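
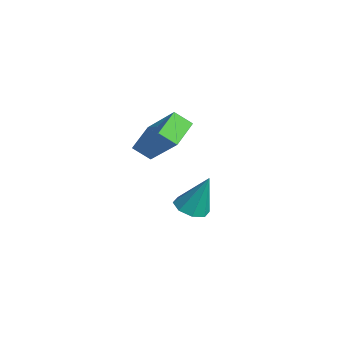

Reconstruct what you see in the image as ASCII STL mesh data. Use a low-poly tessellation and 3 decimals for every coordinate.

solid 
facet normal -0.195 -0.326 -0.925
outer loop
vertex 1.546 2.888 -2.592
vertex 0.883 2.603 -2.352
vertex 1.11 3.271 -2.635
endloop
endfacet
facet normal 0.661 0.751 -0.014
outer loop
vertex 1.546 2.888 -2.592
vertex 1.11 3.271 -2.635
vertex 1.237 3.197 -0.668
endloop
endfacet
facet normal -0.193 -0.326 -0.925
outer loop
vertex 1.11 3.271 -2.635
vertex 0.883 2.603 -2.352
vertex 0.541 3.262 -2.513
endloop
endfacet
facet normal -0.008 0.999 0.038
outer loop
vertex 1.11 3.271 -2.635
vertex 0.541 3.262 -2.513
vertex 1.237 3.197 -0.668
endloop
endfacet
facet normal -0.194 -0.327 -0.925
outer loop
vertex 0.541 3.262 -2.513
vertex 0.883 2.603 -2.352
vertex 0.173 2.867 -2.296
endloop
endfacet
facet normal -0.629 0.731 0.263
outer loop
vertex 0.541 3.262 -2.513
vertex 0.173 2.867 -2.296
vertex 1.237 3.197 -0.668
endloop
endfacet
facet normal -0.194 -0.326 -0.925
outer loop
vertex 0.173 2.867 -2.296
vertex 0.883 2.603 -2.352
vertex 0.221 2.317 -2.112
endloop
endfacet
facet normal -0.842 0.104 0.529
outer loop
vertex 0.173 2.867 -2.296
vertex 0.221 2.317 -2.112
vertex 1.237 3.197 -0.668
endloop
endfacet
facet normal -0.194 -0.328 -0.925
outer loop
vertex 0.221 2.317 -2.112
vertex 0.883 2.603 -2.352
vertex 0.657 1.935 -2.068
endloop
endfacet
facet normal -0.521 -0.516 0.681
outer loop
vertex 0.221 2.317 -2.112
vertex 0.657 1.935 -2.068
vertex 1.237 3.197 -0.668
endloop
endfacet
facet normal -0.195 -0.327 -0.925
outer loop
vertex 0.657 1.935 -2.068
vertex 0.883 2.603 -2.352
vertex 1.226 1.944 -2.191
endloop
endfacet
facet normal 0.148 -0.764 0.628
outer loop
vertex 0.657 1.935 -2.068
vertex 1.226 1.944 -2.191
vertex 1.237 3.197 -0.668
endloop
endfacet
facet normal -0.194 -0.327 -0.925
outer loop
vertex 1.226 1.944 -2.191
vertex 0.883 2.603 -2.352
vertex 1.594 2.339 -2.408
endloop
endfacet
facet normal 0.770 -0.496 0.402
outer loop
vertex 1.226 1.944 -2.191
vertex 1.594 2.339 -2.408
vertex 1.237 3.197 -0.668
endloop
endfacet
facet normal -0.194 -0.327 -0.925
outer loop
vertex 1.594 2.339 -2.408
vertex 0.883 2.603 -2.352
vertex 1.546 2.888 -2.592
endloop
endfacet
facet normal 0.982 0.132 0.137
outer loop
vertex 1.594 2.339 -2.408
vertex 1.546 2.888 -2.592
vertex 1.237 3.197 -0.668
endloop
endfacet
facet normal -0.597 0.705 0.382
outer loop
vertex 1.904 1.489 3.623
vertex 2.259 2.084 3.079
vertex 0.413 1.027 2.145
endloop
endfacet
facet normal -0.403 -0.675 0.618
outer loop
vertex 1.201 0.096 1.641
vertex 1.904 1.489 3.623
vertex 0.413 1.027 2.145
endloop
endfacet
facet normal -0.597 0.705 0.382
outer loop
vertex 0.413 1.027 2.145
vertex 2.259 2.084 3.079
vertex 0.767 1.621 1.601
endloop
endfacet
facet normal -0.694 -0.216 -0.687
outer loop
vertex 0.767 1.621 1.601
vertex 1.201 0.096 1.641
vertex 0.413 1.027 2.145
endloop
endfacet
facet normal 0.694 0.215 0.688
outer loop
vertex 1.904 1.489 3.623
vertex 3.047 1.153 2.575
vertex 2.259 2.084 3.079
endloop
endfacet
facet normal -0.402 -0.676 0.618
outer loop
vertex 2.693 0.559 3.119
vertex 1.904 1.489 3.623
vertex 1.201 0.096 1.641
endloop
endfacet
facet normal 0.694 0.216 0.687
outer loop
vertex 2.693 0.559 3.119
vertex 3.047 1.153 2.575
vertex 1.904 1.489 3.623
endloop
endfacet
facet normal 0.403 0.675 -0.618
outer loop
vertex 2.259 2.084 3.079
vertex 3.047 1.153 2.575
vertex 0.767 1.621 1.601
endloop
endfacet
facet normal -0.693 -0.215 -0.688
outer loop
vertex 1.556 0.691 1.097
vertex 1.201 0.096 1.641
vertex 0.767 1.621 1.601
endloop
endfacet
facet normal 0.402 0.676 -0.617
outer loop
vertex 0.767 1.621 1.601
vertex 3.047 1.153 2.575
vertex 1.556 0.691 1.097
endloop
endfacet
facet normal 0.597 -0.705 -0.382
outer loop
vertex 1.556 0.691 1.097
vertex 2.693 0.559 3.119
vertex 1.201 0.096 1.641
endloop
endfacet
facet normal 0.597 -0.705 -0.382
outer loop
vertex 3.047 1.153 2.575
vertex 2.693 0.559 3.119
vertex 1.556 0.691 1.097
endloop
endfacet

endsolid


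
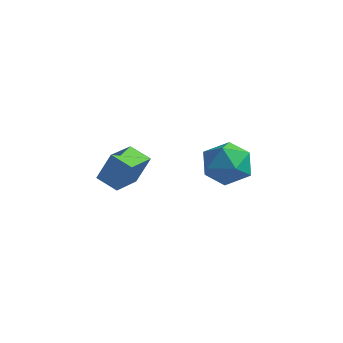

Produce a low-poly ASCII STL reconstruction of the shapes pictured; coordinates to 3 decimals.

solid 
facet normal -0.528 -0.558 0.640
outer loop
vertex 2.892 -2.05 0.872
vertex 3.615 -3.026 0.618
vertex 3.917 -2.253 1.541
endloop
endfacet
facet normal -0.524 0.127 0.842
outer loop
vertex 2.892 -2.05 0.872
vertex 3.917 -2.253 1.541
vertex 3.626 -1.1 1.186
endloop
endfacet
facet normal -0.799 0.515 0.310
outer loop
vertex 2.892 -2.05 0.872
vertex 3.626 -1.1 1.186
vertex 3.144 -1.161 0.044
endloop
endfacet
facet normal -0.973 0.071 -0.220
outer loop
vertex 2.892 -2.05 0.872
vertex 3.144 -1.161 0.044
vertex 3.137 -2.351 -0.307
endloop
endfacet
facet normal -0.805 -0.592 -0.016
outer loop
vertex 2.892 -2.05 0.872
vertex 3.137 -2.351 -0.307
vertex 3.615 -3.026 0.618
endloop
endfacet
facet normal 0.155 0.326 0.933
outer loop
vertex 3.626 -1.1 1.186
vertex 3.917 -2.253 1.541
vertex 4.803 -1.489 1.127
endloop
endfacet
facet normal 0.149 -0.782 0.606
outer loop
vertex 3.917 -2.253 1.541
vertex 3.615 -3.026 0.618
vertex 4.796 -2.679 0.776
endloop
endfacet
facet normal -0.300 -0.838 -0.456
outer loop
vertex 3.615 -3.026 0.618
vertex 3.137 -2.351 -0.307
vertex 4.314 -2.74 -0.366
endloop
endfacet
facet normal -0.571 0.235 -0.787
outer loop
vertex 3.137 -2.351 -0.307
vertex 3.144 -1.161 0.044
vertex 4.023 -1.587 -0.721
endloop
endfacet
facet normal -0.290 0.954 0.071
outer loop
vertex 3.144 -1.161 0.044
vertex 3.626 -1.1 1.186
vertex 4.325 -0.814 0.202
endloop
endfacet
facet normal 0.973 -0.071 0.220
outer loop
vertex 5.048 -1.79 -0.052
vertex 4.803 -1.489 1.127
vertex 4.796 -2.679 0.776
endloop
endfacet
facet normal 0.799 -0.515 -0.310
outer loop
vertex 5.048 -1.79 -0.052
vertex 4.796 -2.679 0.776
vertex 4.314 -2.74 -0.366
endloop
endfacet
facet normal 0.524 -0.127 -0.842
outer loop
vertex 5.048 -1.79 -0.052
vertex 4.314 -2.74 -0.366
vertex 4.023 -1.587 -0.721
endloop
endfacet
facet normal 0.528 0.558 -0.640
outer loop
vertex 5.048 -1.79 -0.052
vertex 4.023 -1.587 -0.721
vertex 4.325 -0.814 0.202
endloop
endfacet
facet normal 0.805 0.592 0.016
outer loop
vertex 5.048 -1.79 -0.052
vertex 4.325 -0.814 0.202
vertex 4.803 -1.489 1.127
endloop
endfacet
facet normal 0.571 -0.235 0.787
outer loop
vertex 4.796 -2.679 0.776
vertex 4.803 -1.489 1.127
vertex 3.917 -2.253 1.541
endloop
endfacet
facet normal 0.290 -0.954 -0.071
outer loop
vertex 4.314 -2.74 -0.366
vertex 4.796 -2.679 0.776
vertex 3.615 -3.026 0.618
endloop
endfacet
facet normal -0.155 -0.326 -0.933
outer loop
vertex 4.023 -1.587 -0.721
vertex 4.314 -2.74 -0.366
vertex 3.137 -2.351 -0.307
endloop
endfacet
facet normal -0.149 0.782 -0.606
outer loop
vertex 4.325 -0.814 0.202
vertex 4.023 -1.587 -0.721
vertex 3.144 -1.161 0.044
endloop
endfacet
facet normal 0.300 0.838 0.456
outer loop
vertex 4.803 -1.489 1.127
vertex 4.325 -0.814 0.202
vertex 3.626 -1.1 1.186
endloop
endfacet
facet normal -0.936 0.070 0.345
outer loop
vertex -1.611 -2.255 -0.643
vertex -1.616 -0.622 -0.989
vertex -2.188 -2.575 -2.144
endloop
endfacet
facet normal 0.003 -0.978 0.207
outer loop
vertex -1.084 -2.658 -2.551
vertex -1.611 -2.255 -0.643
vertex -2.188 -2.575 -2.144
endloop
endfacet
facet normal -0.936 0.070 0.345
outer loop
vertex -2.188 -2.575 -2.144
vertex -1.616 -0.622 -0.989
vertex -2.193 -0.942 -2.491
endloop
endfacet
facet normal -0.352 -0.196 -0.915
outer loop
vertex -2.193 -0.942 -2.491
vertex -1.084 -2.658 -2.551
vertex -2.188 -2.575 -2.144
endloop
endfacet
facet normal 0.352 0.195 0.915
outer loop
vertex -1.611 -2.255 -0.643
vertex -0.512 -0.705 -1.396
vertex -1.616 -0.622 -0.989
endloop
endfacet
facet normal 0.003 -0.978 0.207
outer loop
vertex -0.507 -2.338 -1.049
vertex -1.611 -2.255 -0.643
vertex -1.084 -2.658 -2.551
endloop
endfacet
facet normal 0.351 0.196 0.916
outer loop
vertex -0.507 -2.338 -1.049
vertex -0.512 -0.705 -1.396
vertex -1.611 -2.255 -0.643
endloop
endfacet
facet normal -0.003 0.978 -0.207
outer loop
vertex -1.616 -0.622 -0.989
vertex -0.512 -0.705 -1.396
vertex -2.193 -0.942 -2.491
endloop
endfacet
facet normal -0.351 -0.195 -0.916
outer loop
vertex -1.089 -1.025 -2.897
vertex -1.084 -2.658 -2.551
vertex -2.193 -0.942 -2.491
endloop
endfacet
facet normal -0.003 0.978 -0.207
outer loop
vertex -2.193 -0.942 -2.491
vertex -0.512 -0.705 -1.396
vertex -1.089 -1.025 -2.897
endloop
endfacet
facet normal 0.936 -0.070 -0.345
outer loop
vertex -1.089 -1.025 -2.897
vertex -0.507 -2.338 -1.049
vertex -1.084 -2.658 -2.551
endloop
endfacet
facet normal 0.936 -0.070 -0.345
outer loop
vertex -0.512 -0.705 -1.396
vertex -0.507 -2.338 -1.049
vertex -1.089 -1.025 -2.897
endloop
endfacet

endsolid


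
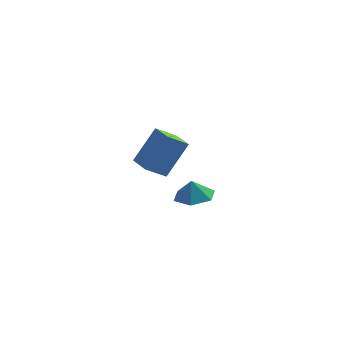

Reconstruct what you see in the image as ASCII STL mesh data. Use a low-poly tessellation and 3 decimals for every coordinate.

solid 
facet normal -0.508 -0.299 -0.808
outer loop
vertex 1.062 -3.717 2.359
vertex 0.62 -2.547 2.204
vertex 1.998 -3.455 1.673
endloop
endfacet
facet normal 0.350 -0.928 0.124
outer loop
vertex 3.02 -2.853 3.296
vertex 1.062 -3.717 2.359
vertex 1.998 -3.455 1.673
endloop
endfacet
facet normal -0.508 -0.299 -0.807
outer loop
vertex 1.998 -3.455 1.673
vertex 0.62 -2.547 2.204
vertex 1.557 -2.285 1.517
endloop
endfacet
facet normal 0.787 0.220 -0.577
outer loop
vertex 1.557 -2.285 1.517
vertex 3.02 -2.853 3.296
vertex 1.998 -3.455 1.673
endloop
endfacet
facet normal -0.786 -0.221 0.577
outer loop
vertex 1.062 -3.717 2.359
vertex 1.642 -1.945 3.827
vertex 0.62 -2.547 2.204
endloop
endfacet
facet normal 0.350 -0.928 0.124
outer loop
vertex 2.083 -3.115 3.983
vertex 1.062 -3.717 2.359
vertex 3.02 -2.853 3.296
endloop
endfacet
facet normal -0.787 -0.220 0.576
outer loop
vertex 2.083 -3.115 3.983
vertex 1.642 -1.945 3.827
vertex 1.062 -3.717 2.359
endloop
endfacet
facet normal -0.350 0.928 -0.124
outer loop
vertex 0.62 -2.547 2.204
vertex 1.642 -1.945 3.827
vertex 1.557 -2.285 1.517
endloop
endfacet
facet normal 0.787 0.221 -0.576
outer loop
vertex 2.578 -1.683 3.141
vertex 3.02 -2.853 3.296
vertex 1.557 -2.285 1.517
endloop
endfacet
facet normal -0.351 0.928 -0.124
outer loop
vertex 1.557 -2.285 1.517
vertex 1.642 -1.945 3.827
vertex 2.578 -1.683 3.141
endloop
endfacet
facet normal 0.508 0.299 0.808
outer loop
vertex 2.578 -1.683 3.141
vertex 2.083 -3.115 3.983
vertex 3.02 -2.853 3.296
endloop
endfacet
facet normal 0.508 0.299 0.808
outer loop
vertex 1.642 -1.945 3.827
vertex 2.083 -3.115 3.983
vertex 2.578 -1.683 3.141
endloop
endfacet
facet normal 0.124 -0.053 -0.991
outer loop
vertex 4.773 2.452 -3.379
vertex 3.774 2.183 -3.49
vertex 4.048 3.186 -3.509
endloop
endfacet
facet normal 0.449 0.566 0.691
outer loop
vertex 4.773 2.452 -3.379
vertex 4.048 3.186 -3.509
vertex 3.646 2.237 -2.47
endloop
endfacet
facet normal 0.124 -0.053 -0.991
outer loop
vertex 4.048 3.186 -3.509
vertex 3.774 2.183 -3.49
vertex 3.049 2.917 -3.62
endloop
endfacet
facet normal -0.270 0.761 0.590
outer loop
vertex 4.048 3.186 -3.509
vertex 3.049 2.917 -3.62
vertex 3.646 2.237 -2.47
endloop
endfacet
facet normal 0.124 -0.053 -0.991
outer loop
vertex 3.049 2.917 -3.62
vertex 3.774 2.183 -3.49
vertex 2.776 1.914 -3.601
endloop
endfacet
facet normal -0.802 0.229 0.552
outer loop
vertex 3.049 2.917 -3.62
vertex 2.776 1.914 -3.601
vertex 3.646 2.237 -2.47
endloop
endfacet
facet normal 0.124 -0.052 -0.991
outer loop
vertex 2.776 1.914 -3.601
vertex 3.774 2.183 -3.49
vertex 3.5 1.18 -3.472
endloop
endfacet
facet normal -0.613 -0.497 0.614
outer loop
vertex 2.776 1.914 -3.601
vertex 3.5 1.18 -3.472
vertex 3.646 2.237 -2.47
endloop
endfacet
facet normal 0.124 -0.052 -0.991
outer loop
vertex 3.5 1.18 -3.472
vertex 3.774 2.183 -3.49
vertex 4.499 1.449 -3.361
endloop
endfacet
facet normal 0.107 -0.692 0.714
outer loop
vertex 3.5 1.18 -3.472
vertex 4.499 1.449 -3.361
vertex 3.646 2.237 -2.47
endloop
endfacet
facet normal 0.124 -0.052 -0.991
outer loop
vertex 4.499 1.449 -3.361
vertex 3.774 2.183 -3.49
vertex 4.773 2.452 -3.379
endloop
endfacet
facet normal 0.638 -0.161 0.753
outer loop
vertex 4.499 1.449 -3.361
vertex 4.773 2.452 -3.379
vertex 3.646 2.237 -2.47
endloop
endfacet

endsolid


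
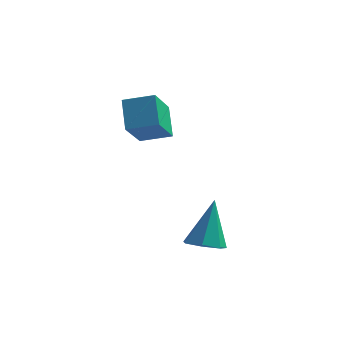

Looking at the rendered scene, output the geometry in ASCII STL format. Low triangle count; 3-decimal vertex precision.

solid 
facet normal -0.011 -0.337 -0.942
outer loop
vertex 0.528 -4.03 0.607
vertex -0.06 -3.843 0.547
vertex 0.46 -3.527 0.428
endloop
endfacet
facet normal 0.942 0.218 0.256
outer loop
vertex 0.528 -4.03 0.607
vertex 0.46 -3.527 0.428
vertex -0.04 -3.297 2.073
endloop
endfacet
facet normal -0.011 -0.336 -0.942
outer loop
vertex 0.46 -3.527 0.428
vertex -0.06 -3.843 0.547
vertex 0.001 -3.262 0.339
endloop
endfacet
facet normal 0.496 0.868 0.029
outer loop
vertex 0.46 -3.527 0.428
vertex 0.001 -3.262 0.339
vertex -0.04 -3.297 2.073
endloop
endfacet
facet normal -0.012 -0.336 -0.942
outer loop
vertex 0.001 -3.262 0.339
vertex -0.06 -3.843 0.547
vertex -0.505 -3.435 0.407
endloop
endfacet
facet normal -0.322 0.947 0.011
outer loop
vertex 0.001 -3.262 0.339
vertex -0.505 -3.435 0.407
vertex -0.04 -3.297 2.073
endloop
endfacet
facet normal -0.013 -0.337 -0.941
outer loop
vertex -0.505 -3.435 0.407
vertex -0.06 -3.843 0.547
vertex -0.675 -3.914 0.581
endloop
endfacet
facet normal -0.893 0.395 0.216
outer loop
vertex -0.505 -3.435 0.407
vertex -0.675 -3.914 0.581
vertex -0.04 -3.297 2.073
endloop
endfacet
facet normal -0.013 -0.337 -0.941
outer loop
vertex -0.675 -3.914 0.581
vertex -0.06 -3.843 0.547
vertex -0.382 -4.341 0.73
endloop
endfacet
facet normal -0.789 -0.371 0.489
outer loop
vertex -0.675 -3.914 0.581
vertex -0.382 -4.341 0.73
vertex -0.04 -3.297 2.073
endloop
endfacet
facet normal -0.013 -0.338 -0.941
outer loop
vertex -0.382 -4.341 0.73
vertex -0.06 -3.843 0.547
vertex 0.153 -4.392 0.741
endloop
endfacet
facet normal -0.087 -0.776 0.625
outer loop
vertex -0.382 -4.341 0.73
vertex 0.153 -4.392 0.741
vertex -0.04 -3.297 2.073
endloop
endfacet
facet normal -0.011 -0.337 -0.941
outer loop
vertex 0.153 -4.392 0.741
vertex -0.06 -3.843 0.547
vertex 0.528 -4.03 0.607
endloop
endfacet
facet normal 0.682 -0.514 0.521
outer loop
vertex 0.153 -4.392 0.741
vertex 0.528 -4.03 0.607
vertex -0.04 -3.297 2.073
endloop
endfacet
facet normal -0.913 -0.329 -0.241
outer loop
vertex -3.561 -2.123 3.826
vertex -4.017 -1.542 4.759
vertex -3.765 -0.95 2.997
endloop
endfacet
facet normal 0.383 -0.488 -0.784
outer loop
vertex -2.843 -0.618 3.241
vertex -3.561 -2.123 3.826
vertex -3.765 -0.95 2.997
endloop
endfacet
facet normal -0.913 -0.330 -0.241
outer loop
vertex -3.765 -0.95 2.997
vertex -4.017 -1.542 4.759
vertex -4.221 -0.37 3.93
endloop
endfacet
facet normal -0.140 0.809 -0.571
outer loop
vertex -4.221 -0.37 3.93
vertex -2.843 -0.618 3.241
vertex -3.765 -0.95 2.997
endloop
endfacet
facet normal 0.140 -0.808 0.572
outer loop
vertex -3.561 -2.123 3.826
vertex -3.095 -1.21 5.003
vertex -4.017 -1.542 4.759
endloop
endfacet
facet normal 0.384 -0.488 -0.784
outer loop
vertex -2.639 -1.79 4.07
vertex -3.561 -2.123 3.826
vertex -2.843 -0.618 3.241
endloop
endfacet
facet normal 0.141 -0.808 0.571
outer loop
vertex -2.639 -1.79 4.07
vertex -3.095 -1.21 5.003
vertex -3.561 -2.123 3.826
endloop
endfacet
facet normal -0.383 0.488 0.784
outer loop
vertex -4.017 -1.542 4.759
vertex -3.095 -1.21 5.003
vertex -4.221 -0.37 3.93
endloop
endfacet
facet normal -0.141 0.808 -0.572
outer loop
vertex -3.299 -0.037 4.174
vertex -2.843 -0.618 3.241
vertex -4.221 -0.37 3.93
endloop
endfacet
facet normal -0.384 0.488 0.784
outer loop
vertex -4.221 -0.37 3.93
vertex -3.095 -1.21 5.003
vertex -3.299 -0.037 4.174
endloop
endfacet
facet normal 0.913 0.329 0.241
outer loop
vertex -3.299 -0.037 4.174
vertex -2.639 -1.79 4.07
vertex -2.843 -0.618 3.241
endloop
endfacet
facet normal 0.913 0.329 0.241
outer loop
vertex -3.095 -1.21 5.003
vertex -2.639 -1.79 4.07
vertex -3.299 -0.037 4.174
endloop
endfacet

endsolid


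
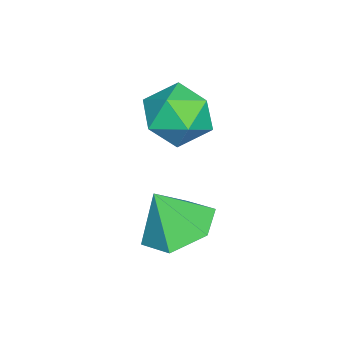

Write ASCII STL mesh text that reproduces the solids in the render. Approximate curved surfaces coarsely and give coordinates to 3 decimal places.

solid 
facet normal 0.368 0.908 0.202
outer loop
vertex -2.29 -0.342 2.553
vertex -2.369 -0.521 3.5
vertex -1.554 -0.747 3.032
endloop
endfacet
facet normal 0.630 0.658 -0.412
outer loop
vertex -2.29 -0.342 2.553
vertex -1.554 -0.747 3.032
vertex -1.794 -1.069 2.151
endloop
endfacet
facet normal 0.081 0.524 -0.848
outer loop
vertex -2.29 -0.342 2.553
vertex -1.794 -1.069 2.151
vertex -2.758 -1.041 2.076
endloop
endfacet
facet normal -0.520 0.691 -0.502
outer loop
vertex -2.29 -0.342 2.553
vertex -2.758 -1.041 2.076
vertex -3.113 -0.703 2.909
endloop
endfacet
facet normal -0.343 0.928 0.147
outer loop
vertex -2.29 -0.342 2.553
vertex -3.113 -0.703 2.909
vertex -2.369 -0.521 3.5
endloop
endfacet
facet normal 0.960 0.039 -0.276
outer loop
vertex -1.794 -1.069 2.151
vertex -1.554 -0.747 3.032
vertex -1.567 -1.697 2.851
endloop
endfacet
facet normal 0.536 0.444 0.719
outer loop
vertex -1.554 -0.747 3.032
vertex -2.369 -0.521 3.5
vertex -1.922 -1.359 3.684
endloop
endfacet
facet normal -0.615 0.477 0.628
outer loop
vertex -2.369 -0.521 3.5
vertex -3.113 -0.703 2.909
vertex -2.886 -1.331 3.609
endloop
endfacet
facet normal -0.902 0.093 -0.422
outer loop
vertex -3.113 -0.703 2.909
vertex -2.758 -1.041 2.076
vertex -3.126 -1.653 2.728
endloop
endfacet
facet normal 0.071 -0.178 -0.982
outer loop
vertex -2.758 -1.041 2.076
vertex -1.794 -1.069 2.151
vertex -2.311 -1.879 2.26
endloop
endfacet
facet normal 0.520 -0.691 0.502
outer loop
vertex -2.39 -2.058 3.207
vertex -1.567 -1.697 2.851
vertex -1.922 -1.359 3.684
endloop
endfacet
facet normal -0.081 -0.524 0.848
outer loop
vertex -2.39 -2.058 3.207
vertex -1.922 -1.359 3.684
vertex -2.886 -1.331 3.609
endloop
endfacet
facet normal -0.630 -0.658 0.412
outer loop
vertex -2.39 -2.058 3.207
vertex -2.886 -1.331 3.609
vertex -3.126 -1.653 2.728
endloop
endfacet
facet normal -0.368 -0.908 -0.202
outer loop
vertex -2.39 -2.058 3.207
vertex -3.126 -1.653 2.728
vertex -2.311 -1.879 2.26
endloop
endfacet
facet normal 0.343 -0.928 -0.147
outer loop
vertex -2.39 -2.058 3.207
vertex -2.311 -1.879 2.26
vertex -1.567 -1.697 2.851
endloop
endfacet
facet normal 0.902 -0.093 0.422
outer loop
vertex -1.922 -1.359 3.684
vertex -1.567 -1.697 2.851
vertex -1.554 -0.747 3.032
endloop
endfacet
facet normal -0.071 0.178 0.982
outer loop
vertex -2.886 -1.331 3.609
vertex -1.922 -1.359 3.684
vertex -2.369 -0.521 3.5
endloop
endfacet
facet normal -0.960 -0.039 0.276
outer loop
vertex -3.126 -1.653 2.728
vertex -2.886 -1.331 3.609
vertex -3.113 -0.703 2.909
endloop
endfacet
facet normal -0.536 -0.444 -0.719
outer loop
vertex -2.311 -1.879 2.26
vertex -3.126 -1.653 2.728
vertex -2.758 -1.041 2.076
endloop
endfacet
facet normal 0.615 -0.477 -0.628
outer loop
vertex -1.567 -1.697 2.851
vertex -2.311 -1.879 2.26
vertex -1.794 -1.069 2.151
endloop
endfacet
facet normal -0.117 0.402 -0.908
outer loop
vertex -0.213 -1.506 -0.193
vertex -0.71 -0.748 0.207
vertex 0.273 -0.696 0.103
endloop
endfacet
facet normal 0.792 -0.562 0.238
outer loop
vertex -0.213 -1.506 -0.193
vertex 0.273 -0.696 0.103
vertex -0.55 -1.292 1.433
endloop
endfacet
facet normal -0.117 0.403 -0.908
outer loop
vertex 0.273 -0.696 0.103
vertex -0.71 -0.748 0.207
vertex -0.223 0.061 0.503
endloop
endfacet
facet normal 0.787 0.209 0.581
outer loop
vertex 0.273 -0.696 0.103
vertex -0.223 0.061 0.503
vertex -0.55 -1.292 1.433
endloop
endfacet
facet normal -0.117 0.403 -0.908
outer loop
vertex -0.223 0.061 0.503
vertex -0.71 -0.748 0.207
vertex -1.206 0.009 0.607
endloop
endfacet
facet normal 0.058 0.556 0.829
outer loop
vertex -0.223 0.061 0.503
vertex -1.206 0.009 0.607
vertex -0.55 -1.292 1.433
endloop
endfacet
facet normal -0.119 0.402 -0.908
outer loop
vertex -1.206 0.009 0.607
vertex -0.71 -0.748 0.207
vertex -1.693 -0.801 0.312
endloop
endfacet
facet normal -0.665 0.132 0.735
outer loop
vertex -1.206 0.009 0.607
vertex -1.693 -0.801 0.312
vertex -0.55 -1.292 1.433
endloop
endfacet
facet normal -0.119 0.402 -0.908
outer loop
vertex -1.693 -0.801 0.312
vertex -0.71 -0.748 0.207
vertex -1.197 -1.558 -0.088
endloop
endfacet
facet normal -0.660 -0.640 0.393
outer loop
vertex -1.693 -0.801 0.312
vertex -1.197 -1.558 -0.088
vertex -0.55 -1.292 1.433
endloop
endfacet
facet normal -0.118 0.402 -0.908
outer loop
vertex -1.197 -1.558 -0.088
vertex -0.71 -0.748 0.207
vertex -0.213 -1.506 -0.193
endloop
endfacet
facet normal 0.068 -0.987 0.144
outer loop
vertex -1.197 -1.558 -0.088
vertex -0.213 -1.506 -0.193
vertex -0.55 -1.292 1.433
endloop
endfacet

endsolid


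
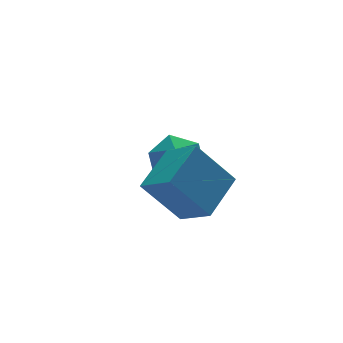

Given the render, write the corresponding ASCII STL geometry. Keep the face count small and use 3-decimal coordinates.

solid 
facet normal -0.577 0.239 0.781
outer loop
vertex 0.113 -2.491 3.428
vertex 1.423 -1.626 4.131
vertex -0.271 -1.412 2.814
endloop
endfacet
facet normal -0.761 -0.503 -0.409
outer loop
vertex 0.797 -1.854 1.369
vertex 0.113 -2.491 3.428
vertex -0.271 -1.412 2.814
endloop
endfacet
facet normal -0.577 0.239 0.781
outer loop
vertex -0.271 -1.412 2.814
vertex 1.423 -1.626 4.131
vertex 1.039 -0.546 3.517
endloop
endfacet
facet normal -0.295 0.830 -0.472
outer loop
vertex 1.039 -0.546 3.517
vertex 0.797 -1.854 1.369
vertex -0.271 -1.412 2.814
endloop
endfacet
facet normal 0.295 -0.831 0.472
outer loop
vertex 0.113 -2.491 3.428
vertex 2.491 -2.068 2.686
vertex 1.423 -1.626 4.131
endloop
endfacet
facet normal -0.762 -0.503 -0.409
outer loop
vertex 1.181 -2.934 1.983
vertex 0.113 -2.491 3.428
vertex 0.797 -1.854 1.369
endloop
endfacet
facet normal 0.295 -0.830 0.473
outer loop
vertex 1.181 -2.934 1.983
vertex 2.491 -2.068 2.686
vertex 0.113 -2.491 3.428
endloop
endfacet
facet normal 0.761 0.503 0.409
outer loop
vertex 1.423 -1.626 4.131
vertex 2.491 -2.068 2.686
vertex 1.039 -0.546 3.517
endloop
endfacet
facet normal -0.295 0.831 -0.473
outer loop
vertex 2.107 -0.989 2.072
vertex 0.797 -1.854 1.369
vertex 1.039 -0.546 3.517
endloop
endfacet
facet normal 0.761 0.503 0.408
outer loop
vertex 1.039 -0.546 3.517
vertex 2.491 -2.068 2.686
vertex 2.107 -0.989 2.072
endloop
endfacet
facet normal 0.577 -0.239 -0.781
outer loop
vertex 2.107 -0.989 2.072
vertex 1.181 -2.934 1.983
vertex 0.797 -1.854 1.369
endloop
endfacet
facet normal 0.577 -0.239 -0.781
outer loop
vertex 2.491 -2.068 2.686
vertex 1.181 -2.934 1.983
vertex 2.107 -0.989 2.072
endloop
endfacet
facet normal -0.977 -0.050 -0.207
outer loop
vertex 1.587 1.362 1.471
vertex 1.541 0.496 1.899
vertex 1.39 1.3 2.416
endloop
endfacet
facet normal -0.771 0.626 -0.120
outer loop
vertex 1.587 1.362 1.471
vertex 1.39 1.3 2.416
vertex 1.994 1.982 2.092
endloop
endfacet
facet normal -0.256 0.763 -0.594
outer loop
vertex 1.587 1.362 1.471
vertex 1.994 1.982 2.092
vertex 2.519 1.6 1.375
endloop
endfacet
facet normal -0.144 0.170 -0.975
outer loop
vertex 1.587 1.362 1.471
vertex 2.519 1.6 1.375
vertex 2.239 0.681 1.256
endloop
endfacet
facet normal -0.590 -0.332 -0.736
outer loop
vertex 1.587 1.362 1.471
vertex 2.239 0.681 1.256
vertex 1.541 0.496 1.899
endloop
endfacet
facet normal -0.490 0.688 0.534
outer loop
vertex 1.994 1.982 2.092
vertex 1.39 1.3 2.416
vertex 2.201 1.499 2.904
endloop
endfacet
facet normal -0.825 -0.407 0.392
outer loop
vertex 1.39 1.3 2.416
vertex 1.541 0.496 1.899
vertex 1.921 0.58 2.785
endloop
endfacet
facet normal -0.198 -0.864 -0.463
outer loop
vertex 1.541 0.496 1.899
vertex 2.239 0.681 1.256
vertex 2.446 0.198 2.068
endloop
endfacet
facet normal 0.524 -0.049 -0.850
outer loop
vertex 2.239 0.681 1.256
vertex 2.519 1.6 1.375
vertex 3.05 0.88 1.744
endloop
endfacet
facet normal 0.343 0.910 -0.233
outer loop
vertex 2.519 1.6 1.375
vertex 1.994 1.982 2.092
vertex 2.899 1.684 2.261
endloop
endfacet
facet normal 0.144 -0.170 0.975
outer loop
vertex 2.853 0.818 2.689
vertex 2.201 1.499 2.904
vertex 1.921 0.58 2.785
endloop
endfacet
facet normal 0.256 -0.763 0.594
outer loop
vertex 2.853 0.818 2.689
vertex 1.921 0.58 2.785
vertex 2.446 0.198 2.068
endloop
endfacet
facet normal 0.771 -0.626 0.120
outer loop
vertex 2.853 0.818 2.689
vertex 2.446 0.198 2.068
vertex 3.05 0.88 1.744
endloop
endfacet
facet normal 0.977 0.050 0.207
outer loop
vertex 2.853 0.818 2.689
vertex 3.05 0.88 1.744
vertex 2.899 1.684 2.261
endloop
endfacet
facet normal 0.590 0.332 0.736
outer loop
vertex 2.853 0.818 2.689
vertex 2.899 1.684 2.261
vertex 2.201 1.499 2.904
endloop
endfacet
facet normal -0.524 0.049 0.850
outer loop
vertex 1.921 0.58 2.785
vertex 2.201 1.499 2.904
vertex 1.39 1.3 2.416
endloop
endfacet
facet normal -0.343 -0.910 0.233
outer loop
vertex 2.446 0.198 2.068
vertex 1.921 0.58 2.785
vertex 1.541 0.496 1.899
endloop
endfacet
facet normal 0.490 -0.688 -0.534
outer loop
vertex 3.05 0.88 1.744
vertex 2.446 0.198 2.068
vertex 2.239 0.681 1.256
endloop
endfacet
facet normal 0.825 0.407 -0.392
outer loop
vertex 2.899 1.684 2.261
vertex 3.05 0.88 1.744
vertex 2.519 1.6 1.375
endloop
endfacet
facet normal 0.198 0.864 0.463
outer loop
vertex 2.201 1.499 2.904
vertex 2.899 1.684 2.261
vertex 1.994 1.982 2.092
endloop
endfacet

endsolid


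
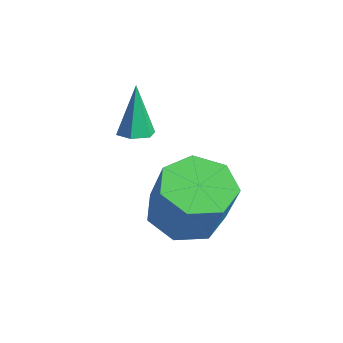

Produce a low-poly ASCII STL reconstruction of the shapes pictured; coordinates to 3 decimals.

solid 
facet normal 0.191 -0.114 -0.975
outer loop
vertex -2.652 -0.496 -2.25
vertex -3.046 -0.147 -2.368
vertex -2.543 0.031 -2.29
endloop
endfacet
facet normal 0.875 -0.146 0.462
outer loop
vertex -2.652 -0.496 -2.25
vertex -2.543 0.031 -2.29
vertex -3.374 0.047 -0.712
endloop
endfacet
facet normal 0.192 -0.116 -0.975
outer loop
vertex -2.543 0.031 -2.29
vertex -3.046 -0.147 -2.368
vertex -2.937 0.38 -2.409
endloop
endfacet
facet normal 0.581 0.757 0.298
outer loop
vertex -2.543 0.031 -2.29
vertex -2.937 0.38 -2.409
vertex -3.374 0.047 -0.712
endloop
endfacet
facet normal 0.192 -0.115 -0.975
outer loop
vertex -2.937 0.38 -2.409
vertex -3.046 -0.147 -2.368
vertex -3.441 0.202 -2.487
endloop
endfacet
facet normal -0.345 0.934 0.095
outer loop
vertex -2.937 0.38 -2.409
vertex -3.441 0.202 -2.487
vertex -3.374 0.047 -0.712
endloop
endfacet
facet normal 0.193 -0.114 -0.975
outer loop
vertex -3.441 0.202 -2.487
vertex -3.046 -0.147 -2.368
vertex -3.55 -0.326 -2.447
endloop
endfacet
facet normal -0.977 0.206 0.055
outer loop
vertex -3.441 0.202 -2.487
vertex -3.55 -0.326 -2.447
vertex -3.374 0.047 -0.712
endloop
endfacet
facet normal 0.193 -0.114 -0.975
outer loop
vertex -3.55 -0.326 -2.447
vertex -3.046 -0.147 -2.368
vertex -3.155 -0.674 -2.328
endloop
endfacet
facet normal -0.681 -0.698 0.219
outer loop
vertex -3.55 -0.326 -2.447
vertex -3.155 -0.674 -2.328
vertex -3.374 0.047 -0.712
endloop
endfacet
facet normal 0.191 -0.114 -0.975
outer loop
vertex -3.155 -0.674 -2.328
vertex -3.046 -0.147 -2.368
vertex -2.652 -0.496 -2.25
endloop
endfacet
facet normal 0.243 -0.873 0.423
outer loop
vertex -3.155 -0.674 -2.328
vertex -2.652 -0.496 -2.25
vertex -3.374 0.047 -0.712
endloop
endfacet
facet normal -0.478 0.041 -0.877
outer loop
vertex -0.036 0.444 -4.889
vertex -0.982 0.258 -4.382
vertex -0.503 1.213 -4.598
endloop
endfacet
facet normal 0.726 0.580 -0.369
outer loop
vertex -0.036 0.444 -4.889
vertex -0.503 1.213 -4.598
vertex 0.849 0.368 -3.266
endloop
endfacet
facet normal 0.726 0.581 -0.368
outer loop
vertex 0.849 0.368 -3.266
vertex -0.503 1.213 -4.598
vertex 0.381 1.137 -2.975
endloop
endfacet
facet normal 0.479 -0.041 0.877
outer loop
vertex 0.849 0.368 -3.266
vertex 0.381 1.137 -2.975
vertex -0.098 0.182 -2.758
endloop
endfacet
facet normal -0.478 0.041 -0.877
outer loop
vertex -0.503 1.213 -4.598
vertex -0.982 0.258 -4.382
vertex -1.332 1.263 -4.144
endloop
endfacet
facet normal 0.066 0.998 0.011
outer loop
vertex -0.503 1.213 -4.598
vertex -1.332 1.263 -4.144
vertex 0.381 1.137 -2.975
endloop
endfacet
facet normal 0.066 0.998 0.011
outer loop
vertex 0.381 1.137 -2.975
vertex -1.332 1.263 -4.144
vertex -0.447 1.187 -2.521
endloop
endfacet
facet normal 0.478 -0.041 0.877
outer loop
vertex 0.381 1.137 -2.975
vertex -0.447 1.187 -2.521
vertex -0.098 0.182 -2.758
endloop
endfacet
facet normal -0.478 0.041 -0.877
outer loop
vertex -1.332 1.263 -4.144
vertex -0.982 0.258 -4.382
vertex -1.897 0.556 -3.869
endloop
endfacet
facet normal -0.644 0.663 0.382
outer loop
vertex -1.332 1.263 -4.144
vertex -1.897 0.556 -3.869
vertex -0.447 1.187 -2.521
endloop
endfacet
facet normal -0.644 0.663 0.382
outer loop
vertex -0.447 1.187 -2.521
vertex -1.897 0.556 -3.869
vertex -1.012 0.48 -2.246
endloop
endfacet
facet normal 0.478 -0.041 0.877
outer loop
vertex -0.447 1.187 -2.521
vertex -1.012 0.48 -2.246
vertex -0.098 0.182 -2.758
endloop
endfacet
facet normal -0.478 0.041 -0.877
outer loop
vertex -1.897 0.556 -3.869
vertex -0.982 0.258 -4.382
vertex -1.773 -0.375 -3.98
endloop
endfacet
facet normal -0.868 -0.171 0.465
outer loop
vertex -1.897 0.556 -3.869
vertex -1.773 -0.375 -3.98
vertex -1.012 0.48 -2.246
endloop
endfacet
facet normal -0.869 -0.170 0.465
outer loop
vertex -1.012 0.48 -2.246
vertex -1.773 -0.375 -3.98
vertex -0.889 -0.451 -2.357
endloop
endfacet
facet normal 0.478 -0.041 0.877
outer loop
vertex -1.012 0.48 -2.246
vertex -0.889 -0.451 -2.357
vertex -0.098 0.182 -2.758
endloop
endfacet
facet normal -0.478 0.041 -0.877
outer loop
vertex -1.773 -0.375 -3.98
vertex -0.982 0.258 -4.382
vertex -1.054 -0.829 -4.393
endloop
endfacet
facet normal -0.439 -0.876 0.198
outer loop
vertex -1.773 -0.375 -3.98
vertex -1.054 -0.829 -4.393
vertex -0.889 -0.451 -2.357
endloop
endfacet
facet normal -0.440 -0.876 0.198
outer loop
vertex -0.889 -0.451 -2.357
vertex -1.054 -0.829 -4.393
vertex -0.17 -0.906 -2.77
endloop
endfacet
facet normal 0.478 -0.041 0.877
outer loop
vertex -0.889 -0.451 -2.357
vertex -0.17 -0.906 -2.77
vertex -0.098 0.182 -2.758
endloop
endfacet
facet normal -0.479 0.041 -0.877
outer loop
vertex -1.054 -0.829 -4.393
vertex -0.982 0.258 -4.382
vertex -0.281 -0.465 -4.798
endloop
endfacet
facet normal 0.320 -0.922 -0.218
outer loop
vertex -1.054 -0.829 -4.393
vertex -0.281 -0.465 -4.798
vertex -0.17 -0.906 -2.77
endloop
endfacet
facet normal 0.321 -0.922 -0.218
outer loop
vertex -0.17 -0.906 -2.77
vertex -0.281 -0.465 -4.798
vertex 0.604 -0.541 -3.175
endloop
endfacet
facet normal 0.478 -0.041 0.877
outer loop
vertex -0.17 -0.906 -2.77
vertex 0.604 -0.541 -3.175
vertex -0.098 0.182 -2.758
endloop
endfacet
facet normal -0.478 0.041 -0.877
outer loop
vertex -0.281 -0.465 -4.798
vertex -0.982 0.258 -4.382
vertex -0.036 0.444 -4.889
endloop
endfacet
facet normal 0.839 -0.273 -0.470
outer loop
vertex -0.281 -0.465 -4.798
vertex -0.036 0.444 -4.889
vertex 0.604 -0.541 -3.175
endloop
endfacet
facet normal 0.839 -0.273 -0.470
outer loop
vertex 0.604 -0.541 -3.175
vertex -0.036 0.444 -4.889
vertex 0.849 0.368 -3.266
endloop
endfacet
facet normal 0.479 -0.041 0.877
outer loop
vertex 0.604 -0.541 -3.175
vertex 0.849 0.368 -3.266
vertex -0.098 0.182 -2.758
endloop
endfacet

endsolid


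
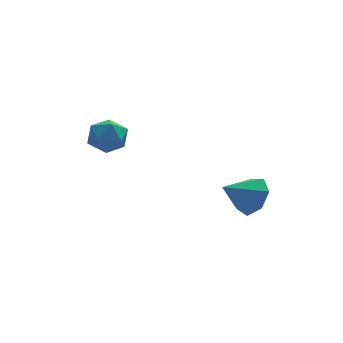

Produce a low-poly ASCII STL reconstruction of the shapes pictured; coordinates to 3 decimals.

solid 
facet normal -0.462 -0.394 0.794
outer loop
vertex -2.805 2.646 3.481
vertex -2.622 1.767 3.151
vertex -1.996 2.201 3.731
endloop
endfacet
facet normal -0.167 0.235 0.958
outer loop
vertex -2.805 2.646 3.481
vertex -1.996 2.201 3.731
vertex -1.98 3.131 3.506
endloop
endfacet
facet normal -0.444 0.728 0.523
outer loop
vertex -2.805 2.646 3.481
vertex -1.98 3.131 3.506
vertex -2.596 3.272 2.788
endloop
endfacet
facet normal -0.910 0.405 0.091
outer loop
vertex -2.805 2.646 3.481
vertex -2.596 3.272 2.788
vertex -2.993 2.429 2.569
endloop
endfacet
facet normal -0.922 -0.289 0.259
outer loop
vertex -2.805 2.646 3.481
vertex -2.993 2.429 2.569
vertex -2.622 1.767 3.151
endloop
endfacet
facet normal 0.534 0.190 0.824
outer loop
vertex -1.98 3.131 3.506
vertex -1.996 2.201 3.731
vertex -1.287 2.551 3.191
endloop
endfacet
facet normal 0.055 -0.827 0.560
outer loop
vertex -1.996 2.201 3.731
vertex -2.622 1.767 3.151
vertex -1.684 1.708 2.972
endloop
endfacet
facet normal -0.689 -0.656 -0.307
outer loop
vertex -2.622 1.767 3.151
vertex -2.993 2.429 2.569
vertex -2.3 1.849 2.254
endloop
endfacet
facet normal -0.670 0.466 -0.578
outer loop
vertex -2.993 2.429 2.569
vertex -2.596 3.272 2.788
vertex -2.284 2.779 2.029
endloop
endfacet
facet normal 0.085 0.989 0.121
outer loop
vertex -2.596 3.272 2.788
vertex -1.98 3.131 3.506
vertex -1.658 3.213 2.609
endloop
endfacet
facet normal 0.910 -0.405 -0.091
outer loop
vertex -1.475 2.334 2.279
vertex -1.287 2.551 3.191
vertex -1.684 1.708 2.972
endloop
endfacet
facet normal 0.444 -0.728 -0.523
outer loop
vertex -1.475 2.334 2.279
vertex -1.684 1.708 2.972
vertex -2.3 1.849 2.254
endloop
endfacet
facet normal 0.167 -0.235 -0.958
outer loop
vertex -1.475 2.334 2.279
vertex -2.3 1.849 2.254
vertex -2.284 2.779 2.029
endloop
endfacet
facet normal 0.462 0.394 -0.794
outer loop
vertex -1.475 2.334 2.279
vertex -2.284 2.779 2.029
vertex -1.658 3.213 2.609
endloop
endfacet
facet normal 0.922 0.289 -0.259
outer loop
vertex -1.475 2.334 2.279
vertex -1.658 3.213 2.609
vertex -1.287 2.551 3.191
endloop
endfacet
facet normal 0.670 -0.466 0.578
outer loop
vertex -1.684 1.708 2.972
vertex -1.287 2.551 3.191
vertex -1.996 2.201 3.731
endloop
endfacet
facet normal -0.085 -0.989 -0.121
outer loop
vertex -2.3 1.849 2.254
vertex -1.684 1.708 2.972
vertex -2.622 1.767 3.151
endloop
endfacet
facet normal -0.534 -0.190 -0.824
outer loop
vertex -2.284 2.779 2.029
vertex -2.3 1.849 2.254
vertex -2.993 2.429 2.569
endloop
endfacet
facet normal -0.055 0.827 -0.560
outer loop
vertex -1.658 3.213 2.609
vertex -2.284 2.779 2.029
vertex -2.596 3.272 2.788
endloop
endfacet
facet normal 0.689 0.656 0.307
outer loop
vertex -1.287 2.551 3.191
vertex -1.658 3.213 2.609
vertex -1.98 3.131 3.506
endloop
endfacet
facet normal 0.817 0.204 -0.540
outer loop
vertex 3.805 -0.432 1.384
vertex 3.293 -0.647 0.528
vertex 3.385 0.25 1.006
endloop
endfacet
facet normal -0.122 0.423 0.898
outer loop
vertex 3.805 -0.432 1.384
vertex 3.385 0.25 1.006
vertex 1.987 -0.973 1.392
endloop
endfacet
facet normal 0.817 0.204 -0.540
outer loop
vertex 3.385 0.25 1.006
vertex 3.293 -0.647 0.528
vertex 2.896 0.256 0.268
endloop
endfacet
facet normal -0.551 0.747 0.371
outer loop
vertex 3.385 0.25 1.006
vertex 2.896 0.256 0.268
vertex 1.987 -0.973 1.392
endloop
endfacet
facet normal 0.817 0.204 -0.540
outer loop
vertex 2.896 0.256 0.268
vertex 3.293 -0.647 0.528
vertex 2.706 -0.418 -0.274
endloop
endfacet
facet normal -0.871 0.432 -0.232
outer loop
vertex 2.896 0.256 0.268
vertex 2.706 -0.418 -0.274
vertex 1.987 -0.973 1.392
endloop
endfacet
facet normal 0.817 0.204 -0.540
outer loop
vertex 2.706 -0.418 -0.274
vertex 3.293 -0.647 0.528
vertex 2.958 -1.264 -0.212
endloop
endfacet
facet normal -0.842 -0.284 -0.458
outer loop
vertex 2.706 -0.418 -0.274
vertex 2.958 -1.264 -0.212
vertex 1.987 -0.973 1.392
endloop
endfacet
facet normal 0.816 0.204 -0.540
outer loop
vertex 2.958 -1.264 -0.212
vertex 3.293 -0.647 0.528
vertex 3.463 -1.646 0.407
endloop
endfacet
facet normal -0.485 -0.864 -0.137
outer loop
vertex 2.958 -1.264 -0.212
vertex 3.463 -1.646 0.407
vertex 1.987 -0.973 1.392
endloop
endfacet
facet normal 0.816 0.204 -0.540
outer loop
vertex 3.463 -1.646 0.407
vertex 3.293 -0.647 0.528
vertex 3.84 -1.275 1.117
endloop
endfacet
facet normal -0.069 -0.869 0.490
outer loop
vertex 3.463 -1.646 0.407
vertex 3.84 -1.275 1.117
vertex 1.987 -0.973 1.392
endloop
endfacet
facet normal 0.816 0.205 -0.540
outer loop
vertex 3.84 -1.275 1.117
vertex 3.293 -0.647 0.528
vertex 3.805 -0.432 1.384
endloop
endfacet
facet normal 0.093 -0.297 0.950
outer loop
vertex 3.84 -1.275 1.117
vertex 3.805 -0.432 1.384
vertex 1.987 -0.973 1.392
endloop
endfacet

endsolid


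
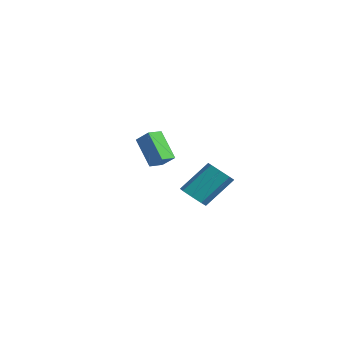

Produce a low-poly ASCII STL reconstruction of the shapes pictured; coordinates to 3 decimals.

solid 
facet normal -0.074 -0.686 -0.724
outer loop
vertex 4.435 -0.576 -0.77
vertex 3.791 -0.165 -1.094
vertex 4.614 -0.143 -1.199
endloop
endfacet
facet normal 0.957 -0.254 0.143
outer loop
vertex 4.435 -0.576 -0.77
vertex 4.614 -0.143 -1.199
vertex 4.594 0.893 0.778
endloop
endfacet
facet normal 0.957 -0.253 0.142
outer loop
vertex 4.594 0.893 0.778
vertex 4.614 -0.143 -1.199
vertex 4.772 1.326 0.349
endloop
endfacet
facet normal 0.075 0.686 0.724
outer loop
vertex 4.594 0.893 0.778
vertex 4.772 1.326 0.349
vertex 3.949 1.305 0.454
endloop
endfacet
facet normal -0.074 -0.687 -0.723
outer loop
vertex 4.614 -0.143 -1.199
vertex 3.791 -0.165 -1.094
vertex 4.31 0.277 -1.567
endloop
endfacet
facet normal 0.875 0.303 -0.377
outer loop
vertex 4.614 -0.143 -1.199
vertex 4.31 0.277 -1.567
vertex 4.772 1.326 0.349
endloop
endfacet
facet normal 0.876 0.302 -0.377
outer loop
vertex 4.772 1.326 0.349
vertex 4.31 0.277 -1.567
vertex 4.469 1.746 -0.019
endloop
endfacet
facet normal 0.075 0.687 0.723
outer loop
vertex 4.772 1.326 0.349
vertex 4.469 1.746 -0.019
vertex 3.949 1.305 0.454
endloop
endfacet
facet normal -0.076 -0.686 -0.724
outer loop
vertex 4.31 0.277 -1.567
vertex 3.791 -0.165 -1.094
vertex 3.703 0.439 -1.657
endloop
endfacet
facet normal 0.282 0.681 -0.676
outer loop
vertex 4.31 0.277 -1.567
vertex 3.703 0.439 -1.657
vertex 4.469 1.746 -0.019
endloop
endfacet
facet normal 0.282 0.682 -0.675
outer loop
vertex 4.469 1.746 -0.019
vertex 3.703 0.439 -1.657
vertex 3.861 1.908 -0.109
endloop
endfacet
facet normal 0.076 0.686 0.723
outer loop
vertex 4.469 1.746 -0.019
vertex 3.861 1.908 -0.109
vertex 3.949 1.305 0.454
endloop
endfacet
facet normal -0.074 -0.686 -0.724
outer loop
vertex 3.703 0.439 -1.657
vertex 3.791 -0.165 -1.094
vertex 3.146 0.247 -1.418
endloop
endfacet
facet normal -0.477 0.661 -0.579
outer loop
vertex 3.703 0.439 -1.657
vertex 3.146 0.247 -1.418
vertex 3.861 1.908 -0.109
endloop
endfacet
facet normal -0.477 0.661 -0.579
outer loop
vertex 3.861 1.908 -0.109
vertex 3.146 0.247 -1.418
vertex 3.305 1.716 0.13
endloop
endfacet
facet normal 0.074 0.686 0.724
outer loop
vertex 3.861 1.908 -0.109
vertex 3.305 1.716 0.13
vertex 3.949 1.305 0.454
endloop
endfacet
facet normal -0.075 -0.686 -0.724
outer loop
vertex 3.146 0.247 -1.418
vertex 3.791 -0.165 -1.094
vertex 2.968 -0.186 -0.989
endloop
endfacet
facet normal -0.957 0.253 -0.142
outer loop
vertex 3.146 0.247 -1.418
vertex 2.968 -0.186 -0.989
vertex 3.305 1.716 0.13
endloop
endfacet
facet normal -0.957 0.254 -0.143
outer loop
vertex 3.305 1.716 0.13
vertex 2.968 -0.186 -0.989
vertex 3.126 1.283 0.559
endloop
endfacet
facet normal 0.074 0.686 0.724
outer loop
vertex 3.305 1.716 0.13
vertex 3.126 1.283 0.559
vertex 3.949 1.305 0.454
endloop
endfacet
facet normal -0.075 -0.687 -0.723
outer loop
vertex 2.968 -0.186 -0.989
vertex 3.791 -0.165 -1.094
vertex 3.271 -0.606 -0.621
endloop
endfacet
facet normal -0.876 -0.302 0.376
outer loop
vertex 2.968 -0.186 -0.989
vertex 3.271 -0.606 -0.621
vertex 3.126 1.283 0.559
endloop
endfacet
facet normal -0.875 -0.303 0.377
outer loop
vertex 3.126 1.283 0.559
vertex 3.271 -0.606 -0.621
vertex 3.43 0.863 0.927
endloop
endfacet
facet normal 0.074 0.687 0.723
outer loop
vertex 3.126 1.283 0.559
vertex 3.43 0.863 0.927
vertex 3.949 1.305 0.454
endloop
endfacet
facet normal -0.076 -0.686 -0.723
outer loop
vertex 3.271 -0.606 -0.621
vertex 3.791 -0.165 -1.094
vertex 3.879 -0.768 -0.531
endloop
endfacet
facet normal -0.282 -0.681 0.676
outer loop
vertex 3.271 -0.606 -0.621
vertex 3.879 -0.768 -0.531
vertex 3.43 0.863 0.927
endloop
endfacet
facet normal -0.282 -0.681 0.675
outer loop
vertex 3.43 0.863 0.927
vertex 3.879 -0.768 -0.531
vertex 4.037 0.701 1.017
endloop
endfacet
facet normal 0.076 0.686 0.724
outer loop
vertex 3.43 0.863 0.927
vertex 4.037 0.701 1.017
vertex 3.949 1.305 0.454
endloop
endfacet
facet normal -0.074 -0.686 -0.724
outer loop
vertex 3.879 -0.768 -0.531
vertex 3.791 -0.165 -1.094
vertex 4.435 -0.576 -0.77
endloop
endfacet
facet normal 0.477 -0.661 0.579
outer loop
vertex 3.879 -0.768 -0.531
vertex 4.435 -0.576 -0.77
vertex 4.037 0.701 1.017
endloop
endfacet
facet normal 0.476 -0.662 0.579
outer loop
vertex 4.037 0.701 1.017
vertex 4.435 -0.576 -0.77
vertex 4.594 0.893 0.778
endloop
endfacet
facet normal 0.074 0.686 0.724
outer loop
vertex 4.037 0.701 1.017
vertex 4.594 0.893 0.778
vertex 3.949 1.305 0.454
endloop
endfacet
facet normal -0.630 -0.085 0.772
outer loop
vertex -2.634 0.567 1.239
vertex -2.885 1.446 1.131
vertex -3.455 0.246 0.534
endloop
endfacet
facet normal 0.272 -0.955 0.118
outer loop
vertex -2.195 0.414 -1.011
vertex -2.634 0.567 1.239
vertex -3.455 0.246 0.534
endloop
endfacet
facet normal -0.630 -0.084 0.772
outer loop
vertex -3.455 0.246 0.534
vertex -2.885 1.446 1.131
vertex -3.706 1.124 0.425
endloop
endfacet
facet normal -0.727 -0.285 -0.624
outer loop
vertex -3.706 1.124 0.425
vertex -2.195 0.414 -1.011
vertex -3.455 0.246 0.534
endloop
endfacet
facet normal 0.728 0.284 0.624
outer loop
vertex -2.634 0.567 1.239
vertex -1.625 1.614 -0.414
vertex -2.885 1.446 1.131
endloop
endfacet
facet normal 0.273 -0.955 0.118
outer loop
vertex -1.374 0.736 -0.305
vertex -2.634 0.567 1.239
vertex -2.195 0.414 -1.011
endloop
endfacet
facet normal 0.727 0.285 0.625
outer loop
vertex -1.374 0.736 -0.305
vertex -1.625 1.614 -0.414
vertex -2.634 0.567 1.239
endloop
endfacet
facet normal -0.273 0.955 -0.118
outer loop
vertex -2.885 1.446 1.131
vertex -1.625 1.614 -0.414
vertex -3.706 1.124 0.425
endloop
endfacet
facet normal -0.727 -0.284 -0.625
outer loop
vertex -2.446 1.293 -1.119
vertex -2.195 0.414 -1.011
vertex -3.706 1.124 0.425
endloop
endfacet
facet normal -0.272 0.955 -0.118
outer loop
vertex -3.706 1.124 0.425
vertex -1.625 1.614 -0.414
vertex -2.446 1.293 -1.119
endloop
endfacet
facet normal 0.630 0.085 -0.772
outer loop
vertex -2.446 1.293 -1.119
vertex -1.374 0.736 -0.305
vertex -2.195 0.414 -1.011
endloop
endfacet
facet normal 0.630 0.084 -0.772
outer loop
vertex -1.625 1.614 -0.414
vertex -1.374 0.736 -0.305
vertex -2.446 1.293 -1.119
endloop
endfacet

endsolid


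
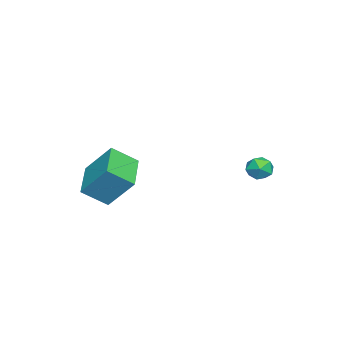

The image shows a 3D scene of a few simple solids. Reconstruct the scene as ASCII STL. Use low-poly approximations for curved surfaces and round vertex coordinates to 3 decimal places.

solid 
facet normal -0.929 -0.220 0.298
outer loop
vertex 1.492 -4.737 3.935
vertex 1.674 -3.374 5.508
vertex 0.923 -3.591 3.008
endloop
endfacet
facet normal -0.087 -0.652 -0.753
outer loop
vertex 2.966 -3.106 2.352
vertex 1.492 -4.737 3.935
vertex 0.923 -3.591 3.008
endloop
endfacet
facet normal -0.929 -0.220 0.298
outer loop
vertex 0.923 -3.591 3.008
vertex 1.674 -3.374 5.508
vertex 1.105 -2.228 4.582
endloop
endfacet
facet normal -0.360 0.725 -0.586
outer loop
vertex 1.105 -2.228 4.582
vertex 2.966 -3.106 2.352
vertex 0.923 -3.591 3.008
endloop
endfacet
facet normal 0.361 -0.725 0.587
outer loop
vertex 1.492 -4.737 3.935
vertex 3.717 -2.889 4.852
vertex 1.674 -3.374 5.508
endloop
endfacet
facet normal -0.087 -0.652 -0.753
outer loop
vertex 3.535 -4.252 3.278
vertex 1.492 -4.737 3.935
vertex 2.966 -3.106 2.352
endloop
endfacet
facet normal 0.361 -0.725 0.586
outer loop
vertex 3.535 -4.252 3.278
vertex 3.717 -2.889 4.852
vertex 1.492 -4.737 3.935
endloop
endfacet
facet normal 0.087 0.652 0.753
outer loop
vertex 1.674 -3.374 5.508
vertex 3.717 -2.889 4.852
vertex 1.105 -2.228 4.582
endloop
endfacet
facet normal -0.361 0.725 -0.587
outer loop
vertex 3.148 -1.743 3.925
vertex 2.966 -3.106 2.352
vertex 1.105 -2.228 4.582
endloop
endfacet
facet normal 0.087 0.652 0.753
outer loop
vertex 1.105 -2.228 4.582
vertex 3.717 -2.889 4.852
vertex 3.148 -1.743 3.925
endloop
endfacet
facet normal 0.929 0.220 -0.298
outer loop
vertex 3.148 -1.743 3.925
vertex 3.535 -4.252 3.278
vertex 2.966 -3.106 2.352
endloop
endfacet
facet normal 0.929 0.220 -0.298
outer loop
vertex 3.717 -2.889 4.852
vertex 3.535 -4.252 3.278
vertex 3.148 -1.743 3.925
endloop
endfacet
facet normal -0.564 0.599 0.568
outer loop
vertex -3.771 3.085 2.924
vertex -3.804 2.512 3.495
vertex -3.209 3.062 3.506
endloop
endfacet
facet normal -0.123 0.980 0.157
outer loop
vertex -3.771 3.085 2.924
vertex -3.209 3.062 3.506
vertex -2.993 3.212 2.74
endloop
endfacet
facet normal -0.256 0.813 -0.523
outer loop
vertex -3.771 3.085 2.924
vertex -2.993 3.212 2.74
vertex -3.454 2.755 2.256
endloop
endfacet
facet normal -0.780 0.329 -0.533
outer loop
vertex -3.771 3.085 2.924
vertex -3.454 2.755 2.256
vertex -3.955 2.323 2.722
endloop
endfacet
facet normal -0.970 0.197 0.141
outer loop
vertex -3.771 3.085 2.924
vertex -3.955 2.323 2.722
vertex -3.804 2.512 3.495
endloop
endfacet
facet normal 0.547 0.779 0.307
outer loop
vertex -2.993 3.212 2.74
vertex -3.209 3.062 3.506
vertex -2.545 2.717 3.198
endloop
endfacet
facet normal -0.168 0.162 0.972
outer loop
vertex -3.209 3.062 3.506
vertex -3.804 2.512 3.495
vertex -3.046 2.285 3.664
endloop
endfacet
facet normal -0.826 -0.488 0.281
outer loop
vertex -3.804 2.512 3.495
vertex -3.955 2.323 2.722
vertex -3.507 1.828 3.18
endloop
endfacet
facet normal -0.518 -0.273 -0.810
outer loop
vertex -3.955 2.323 2.722
vertex -3.454 2.755 2.256
vertex -3.291 1.978 2.414
endloop
endfacet
facet normal 0.330 0.509 -0.795
outer loop
vertex -3.454 2.755 2.256
vertex -2.993 3.212 2.74
vertex -2.696 2.528 2.425
endloop
endfacet
facet normal 0.780 -0.329 0.533
outer loop
vertex -2.729 1.955 2.996
vertex -2.545 2.717 3.198
vertex -3.046 2.285 3.664
endloop
endfacet
facet normal 0.256 -0.813 0.523
outer loop
vertex -2.729 1.955 2.996
vertex -3.046 2.285 3.664
vertex -3.507 1.828 3.18
endloop
endfacet
facet normal 0.123 -0.980 -0.157
outer loop
vertex -2.729 1.955 2.996
vertex -3.507 1.828 3.18
vertex -3.291 1.978 2.414
endloop
endfacet
facet normal 0.564 -0.599 -0.568
outer loop
vertex -2.729 1.955 2.996
vertex -3.291 1.978 2.414
vertex -2.696 2.528 2.425
endloop
endfacet
facet normal 0.970 -0.197 -0.141
outer loop
vertex -2.729 1.955 2.996
vertex -2.696 2.528 2.425
vertex -2.545 2.717 3.198
endloop
endfacet
facet normal 0.518 0.273 0.810
outer loop
vertex -3.046 2.285 3.664
vertex -2.545 2.717 3.198
vertex -3.209 3.062 3.506
endloop
endfacet
facet normal -0.330 -0.509 0.795
outer loop
vertex -3.507 1.828 3.18
vertex -3.046 2.285 3.664
vertex -3.804 2.512 3.495
endloop
endfacet
facet normal -0.547 -0.779 -0.307
outer loop
vertex -3.291 1.978 2.414
vertex -3.507 1.828 3.18
vertex -3.955 2.323 2.722
endloop
endfacet
facet normal 0.168 -0.162 -0.972
outer loop
vertex -2.696 2.528 2.425
vertex -3.291 1.978 2.414
vertex -3.454 2.755 2.256
endloop
endfacet
facet normal 0.826 0.488 -0.281
outer loop
vertex -2.545 2.717 3.198
vertex -2.696 2.528 2.425
vertex -2.993 3.212 2.74
endloop
endfacet

endsolid


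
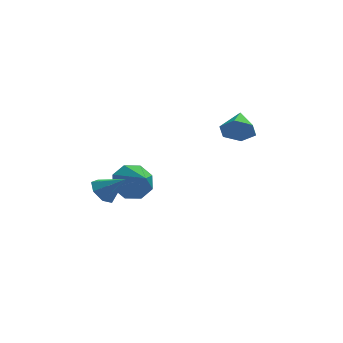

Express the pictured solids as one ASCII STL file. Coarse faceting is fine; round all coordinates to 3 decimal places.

solid 
facet normal -0.138 -0.900 -0.413
outer loop
vertex 3.65 2.71 2.322
vertex 3.057 3.012 1.861
vertex 3.821 3.018 1.593
endloop
endfacet
facet normal 0.922 0.227 0.312
outer loop
vertex 3.65 2.71 2.322
vertex 3.821 3.018 1.593
vertex 3.243 4.228 2.419
endloop
endfacet
facet normal -0.138 -0.900 -0.414
outer loop
vertex 3.821 3.018 1.593
vertex 3.057 3.012 1.861
vertex 3.227 3.321 1.132
endloop
endfacet
facet normal 0.655 0.614 -0.441
outer loop
vertex 3.821 3.018 1.593
vertex 3.227 3.321 1.132
vertex 3.243 4.228 2.419
endloop
endfacet
facet normal -0.139 -0.900 -0.414
outer loop
vertex 3.227 3.321 1.132
vertex 3.057 3.012 1.861
vertex 2.463 3.315 1.401
endloop
endfacet
facet normal -0.204 0.801 -0.562
outer loop
vertex 3.227 3.321 1.132
vertex 2.463 3.315 1.401
vertex 3.243 4.228 2.419
endloop
endfacet
facet normal -0.139 -0.900 -0.414
outer loop
vertex 2.463 3.315 1.401
vertex 3.057 3.012 1.861
vertex 2.293 3.006 2.13
endloop
endfacet
facet normal -0.795 0.602 0.070
outer loop
vertex 2.463 3.315 1.401
vertex 2.293 3.006 2.13
vertex 3.243 4.228 2.419
endloop
endfacet
facet normal -0.138 -0.901 -0.412
outer loop
vertex 2.293 3.006 2.13
vertex 3.057 3.012 1.861
vertex 2.886 2.704 2.591
endloop
endfacet
facet normal -0.528 0.216 0.821
outer loop
vertex 2.293 3.006 2.13
vertex 2.886 2.704 2.591
vertex 3.243 4.228 2.419
endloop
endfacet
facet normal -0.138 -0.901 -0.412
outer loop
vertex 2.886 2.704 2.591
vertex 3.057 3.012 1.861
vertex 3.65 2.71 2.322
endloop
endfacet
facet normal 0.332 0.029 0.943
outer loop
vertex 2.886 2.704 2.591
vertex 3.65 2.71 2.322
vertex 3.243 4.228 2.419
endloop
endfacet
facet normal -0.348 0.792 -0.502
outer loop
vertex -1.005 1.021 -1.095
vertex -1.351 1.375 -0.296
vertex -0.533 1.444 -0.754
endloop
endfacet
facet normal 0.754 -0.539 -0.376
outer loop
vertex -1.005 1.021 -1.095
vertex -0.533 1.444 -0.754
vertex -0.829 0.185 0.456
endloop
endfacet
facet normal -0.347 0.793 -0.501
outer loop
vertex -0.533 1.444 -0.754
vertex -1.351 1.375 -0.296
vertex -0.54 1.826 -0.144
endloop
endfacet
facet normal 0.986 -0.138 0.098
outer loop
vertex -0.533 1.444 -0.754
vertex -0.54 1.826 -0.144
vertex -0.829 0.185 0.456
endloop
endfacet
facet normal -0.348 0.793 -0.500
outer loop
vertex -0.54 1.826 -0.144
vertex -1.351 1.375 -0.296
vertex -1.022 1.943 0.377
endloop
endfacet
facet normal 0.742 0.111 0.661
outer loop
vertex -0.54 1.826 -0.144
vertex -1.022 1.943 0.377
vertex -0.829 0.185 0.456
endloop
endfacet
facet normal -0.347 0.793 -0.500
outer loop
vertex -1.022 1.943 0.377
vertex -1.351 1.375 -0.296
vertex -1.697 1.728 0.504
endloop
endfacet
facet normal 0.165 0.062 0.984
outer loop
vertex -1.022 1.943 0.377
vertex -1.697 1.728 0.504
vertex -0.829 0.185 0.456
endloop
endfacet
facet normal -0.349 0.792 -0.500
outer loop
vertex -1.697 1.728 0.504
vertex -1.351 1.375 -0.296
vertex -2.169 1.305 0.163
endloop
endfacet
facet normal -0.405 -0.255 0.878
outer loop
vertex -1.697 1.728 0.504
vertex -2.169 1.305 0.163
vertex -0.829 0.185 0.456
endloop
endfacet
facet normal -0.349 0.792 -0.501
outer loop
vertex -2.169 1.305 0.163
vertex -1.351 1.375 -0.296
vertex -2.161 0.923 -0.447
endloop
endfacet
facet normal -0.637 -0.657 0.403
outer loop
vertex -2.169 1.305 0.163
vertex -2.161 0.923 -0.447
vertex -0.829 0.185 0.456
endloop
endfacet
facet normal -0.349 0.792 -0.501
outer loop
vertex -2.161 0.923 -0.447
vertex -1.351 1.375 -0.296
vertex -1.679 0.806 -0.968
endloop
endfacet
facet normal -0.393 -0.905 -0.160
outer loop
vertex -2.161 0.923 -0.447
vertex -1.679 0.806 -0.968
vertex -0.829 0.185 0.456
endloop
endfacet
facet normal -0.347 0.792 -0.501
outer loop
vertex -1.679 0.806 -0.968
vertex -1.351 1.375 -0.296
vertex -1.005 1.021 -1.095
endloop
endfacet
facet normal 0.182 -0.857 -0.482
outer loop
vertex -1.679 0.806 -0.968
vertex -1.005 1.021 -1.095
vertex -0.829 0.185 0.456
endloop
endfacet
facet normal -0.736 0.218 -0.641
outer loop
vertex -2.098 -1.44 0.249
vertex -2.549 -1.727 0.669
vertex -2.34 -1.08 0.649
endloop
endfacet
facet normal 0.812 0.583 -0.034
outer loop
vertex -2.098 -1.44 0.249
vertex -2.34 -1.08 0.649
vertex -1.651 -1.993 1.451
endloop
endfacet
facet normal -0.737 0.218 -0.640
outer loop
vertex -2.34 -1.08 0.649
vertex -2.549 -1.727 0.669
vertex -2.739 -1.207 1.065
endloop
endfacet
facet normal 0.345 0.753 0.561
outer loop
vertex -2.34 -1.08 0.649
vertex -2.739 -1.207 1.065
vertex -1.651 -1.993 1.451
endloop
endfacet
facet normal -0.737 0.218 -0.640
outer loop
vertex -2.739 -1.207 1.065
vertex -2.549 -1.727 0.669
vertex -2.995 -1.725 1.183
endloop
endfacet
facet normal -0.133 0.282 0.950
outer loop
vertex -2.739 -1.207 1.065
vertex -2.995 -1.725 1.183
vertex -1.651 -1.993 1.451
endloop
endfacet
facet normal -0.736 0.220 -0.640
outer loop
vertex -2.995 -1.725 1.183
vertex -2.549 -1.727 0.669
vertex -2.916 -2.244 0.914
endloop
endfacet
facet normal -0.262 -0.475 0.840
outer loop
vertex -2.995 -1.725 1.183
vertex -2.916 -2.244 0.914
vertex -1.651 -1.993 1.451
endloop
endfacet
facet normal -0.736 0.219 -0.641
outer loop
vertex -2.916 -2.244 0.914
vertex -2.549 -1.727 0.669
vertex -2.56 -2.374 0.461
endloop
endfacet
facet normal 0.054 -0.948 0.315
outer loop
vertex -2.916 -2.244 0.914
vertex -2.56 -2.374 0.461
vertex -1.651 -1.993 1.451
endloop
endfacet
facet normal -0.736 0.219 -0.641
outer loop
vertex -2.56 -2.374 0.461
vertex -2.549 -1.727 0.669
vertex -2.196 -2.016 0.165
endloop
endfacet
facet normal 0.580 -0.781 -0.232
outer loop
vertex -2.56 -2.374 0.461
vertex -2.196 -2.016 0.165
vertex -1.651 -1.993 1.451
endloop
endfacet
facet normal -0.736 0.219 -0.641
outer loop
vertex -2.196 -2.016 0.165
vertex -2.549 -1.727 0.669
vertex -2.098 -1.44 0.249
endloop
endfacet
facet normal 0.917 -0.100 -0.387
outer loop
vertex -2.196 -2.016 0.165
vertex -2.098 -1.44 0.249
vertex -1.651 -1.993 1.451
endloop
endfacet

endsolid


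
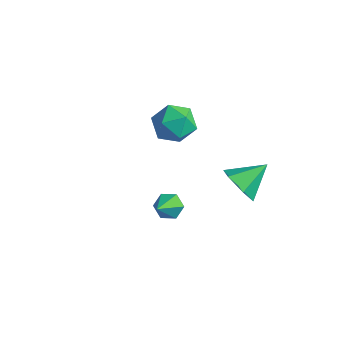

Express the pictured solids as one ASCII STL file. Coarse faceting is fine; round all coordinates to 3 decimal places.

solid 
facet normal -0.297 -0.822 -0.486
outer loop
vertex 3.501 0.337 -1.883
vertex 2.823 0.862 -2.358
vertex 3.721 0.762 -2.737
endloop
endfacet
facet normal 0.959 0.061 0.277
outer loop
vertex 3.501 0.337 -1.883
vertex 3.721 0.762 -2.737
vertex 3.297 2.178 -1.582
endloop
endfacet
facet normal -0.296 -0.822 -0.485
outer loop
vertex 3.721 0.762 -2.737
vertex 2.823 0.862 -2.358
vertex 3.044 1.287 -3.213
endloop
endfacet
facet normal 0.722 0.554 -0.415
outer loop
vertex 3.721 0.762 -2.737
vertex 3.044 1.287 -3.213
vertex 3.297 2.178 -1.582
endloop
endfacet
facet normal -0.296 -0.822 -0.485
outer loop
vertex 3.044 1.287 -3.213
vertex 2.823 0.862 -2.358
vertex 2.146 1.387 -2.834
endloop
endfacet
facet normal -0.098 0.880 -0.465
outer loop
vertex 3.044 1.287 -3.213
vertex 2.146 1.387 -2.834
vertex 3.297 2.178 -1.582
endloop
endfacet
facet normal -0.296 -0.822 -0.486
outer loop
vertex 2.146 1.387 -2.834
vertex 2.823 0.862 -2.358
vertex 1.925 0.961 -1.979
endloop
endfacet
facet normal -0.681 0.710 0.178
outer loop
vertex 2.146 1.387 -2.834
vertex 1.925 0.961 -1.979
vertex 3.297 2.178 -1.582
endloop
endfacet
facet normal -0.296 -0.823 -0.485
outer loop
vertex 1.925 0.961 -1.979
vertex 2.823 0.862 -2.358
vertex 2.602 0.437 -1.503
endloop
endfacet
facet normal -0.444 0.217 0.870
outer loop
vertex 1.925 0.961 -1.979
vertex 2.602 0.437 -1.503
vertex 3.297 2.178 -1.582
endloop
endfacet
facet normal -0.297 -0.822 -0.485
outer loop
vertex 2.602 0.437 -1.503
vertex 2.823 0.862 -2.358
vertex 3.501 0.337 -1.883
endloop
endfacet
facet normal 0.377 -0.109 0.920
outer loop
vertex 2.602 0.437 -1.503
vertex 3.501 0.337 -1.883
vertex 3.297 2.178 -1.582
endloop
endfacet
facet normal -0.270 0.674 -0.688
outer loop
vertex 2.52 -2.737 -1.809
vertex 1.991 -2.593 -1.46
vertex 2.544 -2.268 -1.359
endloop
endfacet
facet normal 0.999 -0.035 -0.017
outer loop
vertex 2.52 -2.737 -1.809
vertex 2.544 -2.268 -1.359
vertex 2.509 -3.887 -0.14
endloop
endfacet
facet normal -0.270 0.673 -0.689
outer loop
vertex 2.544 -2.268 -1.359
vertex 1.991 -2.593 -1.46
vertex 2.015 -2.124 -1.011
endloop
endfacet
facet normal 0.569 0.487 0.663
outer loop
vertex 2.544 -2.268 -1.359
vertex 2.015 -2.124 -1.011
vertex 2.509 -3.887 -0.14
endloop
endfacet
facet normal -0.270 0.673 -0.688
outer loop
vertex 2.015 -2.124 -1.011
vertex 1.991 -2.593 -1.46
vertex 1.461 -2.45 -1.112
endloop
endfacet
facet normal -0.355 0.332 0.874
outer loop
vertex 2.015 -2.124 -1.011
vertex 1.461 -2.45 -1.112
vertex 2.509 -3.887 -0.14
endloop
endfacet
facet normal -0.270 0.674 -0.688
outer loop
vertex 1.461 -2.45 -1.112
vertex 1.991 -2.593 -1.46
vertex 1.437 -2.918 -1.561
endloop
endfacet
facet normal -0.847 -0.344 0.404
outer loop
vertex 1.461 -2.45 -1.112
vertex 1.437 -2.918 -1.561
vertex 2.509 -3.887 -0.14
endloop
endfacet
facet normal -0.270 0.674 -0.688
outer loop
vertex 1.437 -2.918 -1.561
vertex 1.991 -2.593 -1.46
vertex 1.967 -3.062 -1.91
endloop
endfacet
facet normal -0.417 -0.866 -0.276
outer loop
vertex 1.437 -2.918 -1.561
vertex 1.967 -3.062 -1.91
vertex 2.509 -3.887 -0.14
endloop
endfacet
facet normal -0.270 0.674 -0.688
outer loop
vertex 1.967 -3.062 -1.91
vertex 1.991 -2.593 -1.46
vertex 2.52 -2.737 -1.809
endloop
endfacet
facet normal 0.507 -0.711 -0.487
outer loop
vertex 1.967 -3.062 -1.91
vertex 2.52 -2.737 -1.809
vertex 2.509 -3.887 -0.14
endloop
endfacet
facet normal -0.962 0.023 -0.274
outer loop
vertex -2.496 2.108 -3.087
vertex -2.783 1.704 -2.112
vertex -2.716 2.786 -2.258
endloop
endfacet
facet normal -0.592 0.540 -0.599
outer loop
vertex -2.496 2.108 -3.087
vertex -2.716 2.786 -2.258
vertex -1.867 2.986 -2.917
endloop
endfacet
facet normal -0.066 0.235 -0.970
outer loop
vertex -2.496 2.108 -3.087
vertex -1.867 2.986 -2.917
vertex -1.409 2.028 -3.18
endloop
endfacet
facet normal -0.110 -0.472 -0.875
outer loop
vertex -2.496 2.108 -3.087
vertex -1.409 2.028 -3.18
vertex -1.975 1.236 -2.682
endloop
endfacet
facet normal -0.663 -0.603 -0.445
outer loop
vertex -2.496 2.108 -3.087
vertex -1.975 1.236 -2.682
vertex -2.783 1.704 -2.112
endloop
endfacet
facet normal -0.296 0.950 -0.094
outer loop
vertex -1.867 2.986 -2.917
vertex -2.716 2.786 -2.258
vertex -1.765 3.124 -1.838
endloop
endfacet
facet normal -0.895 0.114 0.432
outer loop
vertex -2.716 2.786 -2.258
vertex -2.783 1.704 -2.112
vertex -2.331 2.332 -1.34
endloop
endfacet
facet normal -0.412 -0.898 0.154
outer loop
vertex -2.783 1.704 -2.112
vertex -1.975 1.236 -2.682
vertex -1.873 1.374 -1.603
endloop
endfacet
facet normal 0.484 -0.687 -0.543
outer loop
vertex -1.975 1.236 -2.682
vertex -1.409 2.028 -3.18
vertex -1.024 1.574 -2.262
endloop
endfacet
facet normal 0.555 0.456 -0.696
outer loop
vertex -1.409 2.028 -3.18
vertex -1.867 2.986 -2.917
vertex -0.957 2.656 -2.408
endloop
endfacet
facet normal 0.110 0.472 0.875
outer loop
vertex -1.244 2.252 -1.433
vertex -1.765 3.124 -1.838
vertex -2.331 2.332 -1.34
endloop
endfacet
facet normal 0.066 -0.235 0.970
outer loop
vertex -1.244 2.252 -1.433
vertex -2.331 2.332 -1.34
vertex -1.873 1.374 -1.603
endloop
endfacet
facet normal 0.592 -0.540 0.599
outer loop
vertex -1.244 2.252 -1.433
vertex -1.873 1.374 -1.603
vertex -1.024 1.574 -2.262
endloop
endfacet
facet normal 0.962 -0.023 0.274
outer loop
vertex -1.244 2.252 -1.433
vertex -1.024 1.574 -2.262
vertex -0.957 2.656 -2.408
endloop
endfacet
facet normal 0.663 0.603 0.445
outer loop
vertex -1.244 2.252 -1.433
vertex -0.957 2.656 -2.408
vertex -1.765 3.124 -1.838
endloop
endfacet
facet normal -0.484 0.687 0.543
outer loop
vertex -2.331 2.332 -1.34
vertex -1.765 3.124 -1.838
vertex -2.716 2.786 -2.258
endloop
endfacet
facet normal -0.555 -0.456 0.696
outer loop
vertex -1.873 1.374 -1.603
vertex -2.331 2.332 -1.34
vertex -2.783 1.704 -2.112
endloop
endfacet
facet normal 0.296 -0.950 0.094
outer loop
vertex -1.024 1.574 -2.262
vertex -1.873 1.374 -1.603
vertex -1.975 1.236 -2.682
endloop
endfacet
facet normal 0.895 -0.114 -0.432
outer loop
vertex -0.957 2.656 -2.408
vertex -1.024 1.574 -2.262
vertex -1.409 2.028 -3.18
endloop
endfacet
facet normal 0.412 0.898 -0.154
outer loop
vertex -1.765 3.124 -1.838
vertex -0.957 2.656 -2.408
vertex -1.867 2.986 -2.917
endloop
endfacet

endsolid


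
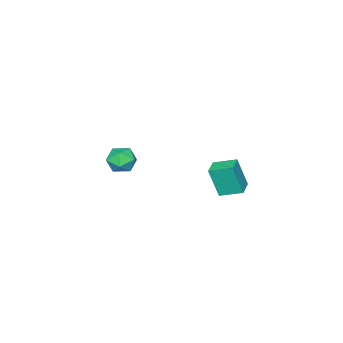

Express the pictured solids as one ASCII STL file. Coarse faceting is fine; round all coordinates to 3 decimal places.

solid 
facet normal -0.883 -0.470 -0.010
outer loop
vertex 0.674 2.768 -1.263
vertex -0.012 4.047 -0.779
vertex 0.377 3.37 -3.274
endloop
endfacet
facet normal 0.449 -0.836 -0.316
outer loop
vertex 1.472 3.953 -3.261
vertex 0.674 2.768 -1.263
vertex 0.377 3.37 -3.274
endloop
endfacet
facet normal -0.883 -0.470 -0.010
outer loop
vertex 0.377 3.37 -3.274
vertex -0.012 4.047 -0.779
vertex -0.309 4.649 -2.79
endloop
endfacet
facet normal -0.140 0.284 -0.949
outer loop
vertex -0.309 4.649 -2.79
vertex 1.472 3.953 -3.261
vertex 0.377 3.37 -3.274
endloop
endfacet
facet normal 0.140 -0.284 0.949
outer loop
vertex 0.674 2.768 -1.263
vertex 1.083 4.63 -0.766
vertex -0.012 4.047 -0.779
endloop
endfacet
facet normal 0.449 -0.836 -0.316
outer loop
vertex 1.769 3.351 -1.25
vertex 0.674 2.768 -1.263
vertex 1.472 3.953 -3.261
endloop
endfacet
facet normal 0.140 -0.284 0.949
outer loop
vertex 1.769 3.351 -1.25
vertex 1.083 4.63 -0.766
vertex 0.674 2.768 -1.263
endloop
endfacet
facet normal -0.449 0.836 0.316
outer loop
vertex -0.012 4.047 -0.779
vertex 1.083 4.63 -0.766
vertex -0.309 4.649 -2.79
endloop
endfacet
facet normal -0.140 0.284 -0.949
outer loop
vertex 0.786 5.232 -2.777
vertex 1.472 3.953 -3.261
vertex -0.309 4.649 -2.79
endloop
endfacet
facet normal -0.449 0.836 0.316
outer loop
vertex -0.309 4.649 -2.79
vertex 1.083 4.63 -0.766
vertex 0.786 5.232 -2.777
endloop
endfacet
facet normal 0.883 0.470 0.010
outer loop
vertex 0.786 5.232 -2.777
vertex 1.769 3.351 -1.25
vertex 1.472 3.953 -3.261
endloop
endfacet
facet normal 0.883 0.470 0.010
outer loop
vertex 1.083 4.63 -0.766
vertex 1.769 3.351 -1.25
vertex 0.786 5.232 -2.777
endloop
endfacet
facet normal -0.691 0.614 0.382
outer loop
vertex 1.415 -2.926 -2.995
vertex 0.648 -3.43 -3.571
vertex 0.892 -3.776 -2.574
endloop
endfacet
facet normal -0.155 0.513 0.844
outer loop
vertex 1.415 -2.926 -2.995
vertex 0.892 -3.776 -2.574
vertex 1.962 -3.677 -2.438
endloop
endfacet
facet normal 0.451 0.720 0.528
outer loop
vertex 1.415 -2.926 -2.995
vertex 1.962 -3.677 -2.438
vertex 2.379 -3.269 -3.35
endloop
endfacet
facet normal 0.290 0.948 -0.129
outer loop
vertex 1.415 -2.926 -2.995
vertex 2.379 -3.269 -3.35
vertex 1.567 -3.116 -4.05
endloop
endfacet
facet normal -0.416 0.883 -0.219
outer loop
vertex 1.415 -2.926 -2.995
vertex 1.567 -3.116 -4.05
vertex 0.648 -3.43 -3.571
endloop
endfacet
facet normal -0.107 -0.187 0.977
outer loop
vertex 1.962 -3.677 -2.438
vertex 0.892 -3.776 -2.574
vertex 1.533 -4.644 -2.67
endloop
endfacet
facet normal -0.973 -0.023 0.230
outer loop
vertex 0.892 -3.776 -2.574
vertex 0.648 -3.43 -3.571
vertex 0.721 -4.491 -3.37
endloop
endfacet
facet normal -0.528 0.412 -0.743
outer loop
vertex 0.648 -3.43 -3.571
vertex 1.567 -3.116 -4.05
vertex 1.138 -4.083 -4.282
endloop
endfacet
facet normal 0.612 0.518 -0.597
outer loop
vertex 1.567 -3.116 -4.05
vertex 2.379 -3.269 -3.35
vertex 2.208 -3.984 -4.146
endloop
endfacet
facet normal 0.873 0.148 0.465
outer loop
vertex 2.379 -3.269 -3.35
vertex 1.962 -3.677 -2.438
vertex 2.452 -4.33 -3.149
endloop
endfacet
facet normal -0.290 -0.948 0.129
outer loop
vertex 1.685 -4.834 -3.725
vertex 1.533 -4.644 -2.67
vertex 0.721 -4.491 -3.37
endloop
endfacet
facet normal -0.451 -0.720 -0.528
outer loop
vertex 1.685 -4.834 -3.725
vertex 0.721 -4.491 -3.37
vertex 1.138 -4.083 -4.282
endloop
endfacet
facet normal 0.155 -0.513 -0.844
outer loop
vertex 1.685 -4.834 -3.725
vertex 1.138 -4.083 -4.282
vertex 2.208 -3.984 -4.146
endloop
endfacet
facet normal 0.691 -0.614 -0.382
outer loop
vertex 1.685 -4.834 -3.725
vertex 2.208 -3.984 -4.146
vertex 2.452 -4.33 -3.149
endloop
endfacet
facet normal 0.416 -0.883 0.219
outer loop
vertex 1.685 -4.834 -3.725
vertex 2.452 -4.33 -3.149
vertex 1.533 -4.644 -2.67
endloop
endfacet
facet normal -0.612 -0.518 0.597
outer loop
vertex 0.721 -4.491 -3.37
vertex 1.533 -4.644 -2.67
vertex 0.892 -3.776 -2.574
endloop
endfacet
facet normal -0.873 -0.148 -0.465
outer loop
vertex 1.138 -4.083 -4.282
vertex 0.721 -4.491 -3.37
vertex 0.648 -3.43 -3.571
endloop
endfacet
facet normal 0.107 0.187 -0.977
outer loop
vertex 2.208 -3.984 -4.146
vertex 1.138 -4.083 -4.282
vertex 1.567 -3.116 -4.05
endloop
endfacet
facet normal 0.973 0.023 -0.230
outer loop
vertex 2.452 -4.33 -3.149
vertex 2.208 -3.984 -4.146
vertex 2.379 -3.269 -3.35
endloop
endfacet
facet normal 0.528 -0.412 0.743
outer loop
vertex 1.533 -4.644 -2.67
vertex 2.452 -4.33 -3.149
vertex 1.962 -3.677 -2.438
endloop
endfacet

endsolid


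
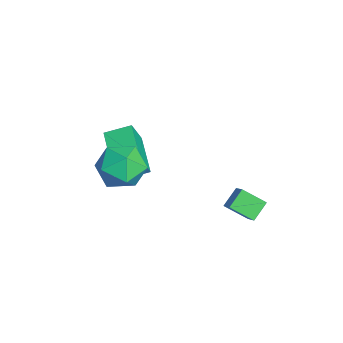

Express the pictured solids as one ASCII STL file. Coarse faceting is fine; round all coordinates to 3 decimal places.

solid 
facet normal -0.950 -0.034 0.311
outer loop
vertex -3.081 -4.081 1.961
vertex -2.992 -2.921 2.358
vertex -3.519 -3.607 0.674
endloop
endfacet
facet normal -0.071 -0.944 -0.323
outer loop
vertex -1.648 -3.539 0.062
vertex -3.081 -4.081 1.961
vertex -3.519 -3.607 0.674
endloop
endfacet
facet normal -0.950 -0.034 0.311
outer loop
vertex -3.519 -3.607 0.674
vertex -2.992 -2.921 2.358
vertex -3.431 -2.446 1.071
endloop
endfacet
facet normal -0.304 0.329 -0.894
outer loop
vertex -3.431 -2.446 1.071
vertex -1.648 -3.539 0.062
vertex -3.519 -3.607 0.674
endloop
endfacet
facet normal 0.304 -0.329 0.894
outer loop
vertex -3.081 -4.081 1.961
vertex -1.121 -2.853 1.746
vertex -2.992 -2.921 2.358
endloop
endfacet
facet normal -0.072 -0.943 -0.324
outer loop
vertex -1.209 -4.014 1.349
vertex -3.081 -4.081 1.961
vertex -1.648 -3.539 0.062
endloop
endfacet
facet normal 0.304 -0.329 0.894
outer loop
vertex -1.209 -4.014 1.349
vertex -1.121 -2.853 1.746
vertex -3.081 -4.081 1.961
endloop
endfacet
facet normal 0.072 0.943 0.324
outer loop
vertex -2.992 -2.921 2.358
vertex -1.121 -2.853 1.746
vertex -3.431 -2.446 1.071
endloop
endfacet
facet normal -0.304 0.329 -0.894
outer loop
vertex -1.559 -2.379 0.459
vertex -1.648 -3.539 0.062
vertex -3.431 -2.446 1.071
endloop
endfacet
facet normal 0.072 0.944 0.323
outer loop
vertex -3.431 -2.446 1.071
vertex -1.121 -2.853 1.746
vertex -1.559 -2.379 0.459
endloop
endfacet
facet normal 0.950 0.034 -0.311
outer loop
vertex -1.559 -2.379 0.459
vertex -1.209 -4.014 1.349
vertex -1.648 -3.539 0.062
endloop
endfacet
facet normal 0.950 0.034 -0.311
outer loop
vertex -1.121 -2.853 1.746
vertex -1.209 -4.014 1.349
vertex -1.559 -2.379 0.459
endloop
endfacet
facet normal -0.792 -0.112 -0.601
outer loop
vertex 0.001 0.374 -0.812
vertex -0.532 1.0 -0.226
vertex 0.376 1.322 -1.483
endloop
endfacet
facet normal 0.528 -0.620 -0.580
outer loop
vertex 1.072 1.42 -0.954
vertex 0.001 0.374 -0.812
vertex 0.376 1.322 -1.483
endloop
endfacet
facet normal -0.792 -0.112 -0.601
outer loop
vertex 0.376 1.322 -1.483
vertex -0.532 1.0 -0.226
vertex -0.158 1.948 -0.896
endloop
endfacet
facet normal 0.308 0.777 -0.549
outer loop
vertex -0.158 1.948 -0.896
vertex 1.072 1.42 -0.954
vertex 0.376 1.322 -1.483
endloop
endfacet
facet normal -0.308 -0.777 0.549
outer loop
vertex 0.001 0.374 -0.812
vertex 0.164 1.098 0.303
vertex -0.532 1.0 -0.226
endloop
endfacet
facet normal 0.528 -0.619 -0.582
outer loop
vertex 0.698 0.472 -0.284
vertex 0.001 0.374 -0.812
vertex 1.072 1.42 -0.954
endloop
endfacet
facet normal -0.307 -0.777 0.549
outer loop
vertex 0.698 0.472 -0.284
vertex 0.164 1.098 0.303
vertex 0.001 0.374 -0.812
endloop
endfacet
facet normal -0.529 0.619 0.581
outer loop
vertex -0.532 1.0 -0.226
vertex 0.164 1.098 0.303
vertex -0.158 1.948 -0.896
endloop
endfacet
facet normal 0.307 0.777 -0.550
outer loop
vertex 0.539 2.046 -0.368
vertex 1.072 1.42 -0.954
vertex -0.158 1.948 -0.896
endloop
endfacet
facet normal -0.527 0.620 0.581
outer loop
vertex -0.158 1.948 -0.896
vertex 0.164 1.098 0.303
vertex 0.539 2.046 -0.368
endloop
endfacet
facet normal 0.792 0.112 0.600
outer loop
vertex 0.539 2.046 -0.368
vertex 0.698 0.472 -0.284
vertex 1.072 1.42 -0.954
endloop
endfacet
facet normal 0.792 0.112 0.601
outer loop
vertex 0.164 1.098 0.303
vertex 0.698 0.472 -0.284
vertex 0.539 2.046 -0.368
endloop
endfacet
facet normal 0.133 0.894 -0.428
outer loop
vertex 0.399 -3.304 1.485
vertex -0.601 -2.93 1.956
vertex 0.403 -2.801 2.538
endloop
endfacet
facet normal 0.760 0.586 -0.283
outer loop
vertex 0.399 -3.304 1.485
vertex 0.403 -2.801 2.538
vertex 1.058 -3.746 2.34
endloop
endfacet
facet normal 0.781 -0.041 -0.623
outer loop
vertex 0.399 -3.304 1.485
vertex 1.058 -3.746 2.34
vertex 0.46 -4.459 1.637
endloop
endfacet
facet normal 0.168 -0.120 -0.978
outer loop
vertex 0.399 -3.304 1.485
vertex 0.46 -4.459 1.637
vertex -0.566 -3.955 1.399
endloop
endfacet
facet normal -0.233 0.458 -0.858
outer loop
vertex 0.399 -3.304 1.485
vertex -0.566 -3.955 1.399
vertex -0.601 -2.93 1.956
endloop
endfacet
facet normal 0.785 0.457 0.418
outer loop
vertex 1.058 -3.746 2.34
vertex 0.403 -2.801 2.538
vertex 0.466 -3.645 3.341
endloop
endfacet
facet normal -0.229 0.956 0.184
outer loop
vertex 0.403 -2.801 2.538
vertex -0.601 -2.93 1.956
vertex -0.56 -3.141 3.103
endloop
endfacet
facet normal -0.822 0.250 -0.511
outer loop
vertex -0.601 -2.93 1.956
vertex -0.566 -3.955 1.399
vertex -1.158 -3.854 2.4
endloop
endfacet
facet normal -0.173 -0.686 -0.707
outer loop
vertex -0.566 -3.955 1.399
vertex 0.46 -4.459 1.637
vertex -0.503 -4.799 2.202
endloop
endfacet
facet normal 0.820 -0.557 -0.132
outer loop
vertex 0.46 -4.459 1.637
vertex 1.058 -3.746 2.34
vertex 0.501 -4.67 2.784
endloop
endfacet
facet normal -0.168 0.120 0.978
outer loop
vertex -0.499 -4.296 3.255
vertex 0.466 -3.645 3.341
vertex -0.56 -3.141 3.103
endloop
endfacet
facet normal -0.781 0.041 0.623
outer loop
vertex -0.499 -4.296 3.255
vertex -0.56 -3.141 3.103
vertex -1.158 -3.854 2.4
endloop
endfacet
facet normal -0.760 -0.586 0.283
outer loop
vertex -0.499 -4.296 3.255
vertex -1.158 -3.854 2.4
vertex -0.503 -4.799 2.202
endloop
endfacet
facet normal -0.133 -0.894 0.428
outer loop
vertex -0.499 -4.296 3.255
vertex -0.503 -4.799 2.202
vertex 0.501 -4.67 2.784
endloop
endfacet
facet normal 0.233 -0.458 0.858
outer loop
vertex -0.499 -4.296 3.255
vertex 0.501 -4.67 2.784
vertex 0.466 -3.645 3.341
endloop
endfacet
facet normal 0.173 0.686 0.707
outer loop
vertex -0.56 -3.141 3.103
vertex 0.466 -3.645 3.341
vertex 0.403 -2.801 2.538
endloop
endfacet
facet normal -0.820 0.557 0.132
outer loop
vertex -1.158 -3.854 2.4
vertex -0.56 -3.141 3.103
vertex -0.601 -2.93 1.956
endloop
endfacet
facet normal -0.785 -0.457 -0.418
outer loop
vertex -0.503 -4.799 2.202
vertex -1.158 -3.854 2.4
vertex -0.566 -3.955 1.399
endloop
endfacet
facet normal 0.229 -0.956 -0.184
outer loop
vertex 0.501 -4.67 2.784
vertex -0.503 -4.799 2.202
vertex 0.46 -4.459 1.637
endloop
endfacet
facet normal 0.822 -0.250 0.511
outer loop
vertex 0.466 -3.645 3.341
vertex 0.501 -4.67 2.784
vertex 1.058 -3.746 2.34
endloop
endfacet

endsolid
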